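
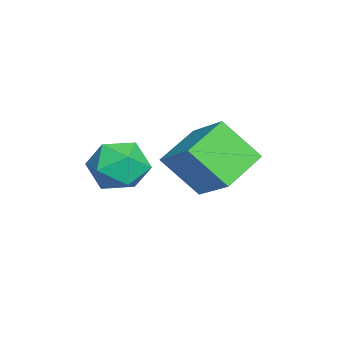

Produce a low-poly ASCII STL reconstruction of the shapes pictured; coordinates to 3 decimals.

solid 
facet normal -0.518 -0.166 0.839
outer loop
vertex 1.981 -0.178 3.019
vertex 1.517 -1.102 2.549
vertex 2.488 -1.188 3.132
endloop
endfacet
facet normal 0.100 0.160 0.982
outer loop
vertex 1.981 -0.178 3.019
vertex 2.488 -1.188 3.132
vertex 3.109 -0.262 2.918
endloop
endfacet
facet normal 0.113 0.776 0.621
outer loop
vertex 1.981 -0.178 3.019
vertex 3.109 -0.262 2.918
vertex 2.522 0.397 2.202
endloop
endfacet
facet normal -0.497 0.829 0.254
outer loop
vertex 1.981 -0.178 3.019
vertex 2.522 0.397 2.202
vertex 1.538 -0.123 1.974
endloop
endfacet
facet normal -0.887 0.248 0.389
outer loop
vertex 1.981 -0.178 3.019
vertex 1.538 -0.123 1.974
vertex 1.517 -1.102 2.549
endloop
endfacet
facet normal 0.629 -0.251 0.736
outer loop
vertex 3.109 -0.262 2.918
vertex 2.488 -1.188 3.132
vertex 3.342 -1.237 2.386
endloop
endfacet
facet normal -0.372 -0.779 0.505
outer loop
vertex 2.488 -1.188 3.132
vertex 1.517 -1.102 2.549
vertex 2.358 -1.757 2.158
endloop
endfacet
facet normal -0.969 -0.110 -0.223
outer loop
vertex 1.517 -1.102 2.549
vertex 1.538 -0.123 1.974
vertex 1.771 -1.098 1.442
endloop
endfacet
facet normal -0.337 0.832 -0.441
outer loop
vertex 1.538 -0.123 1.974
vertex 2.522 0.397 2.202
vertex 2.392 -0.172 1.228
endloop
endfacet
facet normal 0.650 0.744 0.152
outer loop
vertex 2.522 0.397 2.202
vertex 3.109 -0.262 2.918
vertex 3.363 -0.258 1.811
endloop
endfacet
facet normal 0.497 -0.829 -0.254
outer loop
vertex 2.899 -1.182 1.341
vertex 3.342 -1.237 2.386
vertex 2.358 -1.757 2.158
endloop
endfacet
facet normal -0.113 -0.776 -0.621
outer loop
vertex 2.899 -1.182 1.341
vertex 2.358 -1.757 2.158
vertex 1.771 -1.098 1.442
endloop
endfacet
facet normal -0.100 -0.160 -0.982
outer loop
vertex 2.899 -1.182 1.341
vertex 1.771 -1.098 1.442
vertex 2.392 -0.172 1.228
endloop
endfacet
facet normal 0.518 0.166 -0.839
outer loop
vertex 2.899 -1.182 1.341
vertex 2.392 -0.172 1.228
vertex 3.363 -0.258 1.811
endloop
endfacet
facet normal 0.887 -0.248 -0.389
outer loop
vertex 2.899 -1.182 1.341
vertex 3.363 -0.258 1.811
vertex 3.342 -1.237 2.386
endloop
endfacet
facet normal 0.337 -0.832 0.441
outer loop
vertex 2.358 -1.757 2.158
vertex 3.342 -1.237 2.386
vertex 2.488 -1.188 3.132
endloop
endfacet
facet normal -0.650 -0.744 -0.152
outer loop
vertex 1.771 -1.098 1.442
vertex 2.358 -1.757 2.158
vertex 1.517 -1.102 2.549
endloop
endfacet
facet normal -0.629 0.251 -0.736
outer loop
vertex 2.392 -0.172 1.228
vertex 1.771 -1.098 1.442
vertex 1.538 -0.123 1.974
endloop
endfacet
facet normal 0.372 0.779 -0.505
outer loop
vertex 3.363 -0.258 1.811
vertex 2.392 -0.172 1.228
vertex 2.522 0.397 2.202
endloop
endfacet
facet normal 0.969 0.110 0.223
outer loop
vertex 3.342 -1.237 2.386
vertex 3.363 -0.258 1.811
vertex 3.109 -0.262 2.918
endloop
endfacet
facet normal -0.763 0.522 0.381
outer loop
vertex -1.804 1.304 1.815
vertex -0.503 2.381 2.942
vertex -1.626 2.653 0.322
endloop
endfacet
facet normal -0.641 -0.530 -0.555
outer loop
vertex -0.177 1.659 -0.402
vertex -1.804 1.304 1.815
vertex -1.626 2.653 0.322
endloop
endfacet
facet normal -0.763 0.523 0.381
outer loop
vertex -1.626 2.653 0.322
vertex -0.503 2.381 2.942
vertex -0.325 3.729 1.449
endloop
endfacet
facet normal 0.088 0.667 -0.739
outer loop
vertex -0.325 3.729 1.449
vertex -0.177 1.659 -0.402
vertex -1.626 2.653 0.322
endloop
endfacet
facet normal -0.088 -0.667 0.740
outer loop
vertex -1.804 1.304 1.815
vertex 0.946 1.387 2.218
vertex -0.503 2.381 2.942
endloop
endfacet
facet normal -0.641 -0.530 -0.555
outer loop
vertex -0.355 0.311 1.091
vertex -1.804 1.304 1.815
vertex -0.177 1.659 -0.402
endloop
endfacet
facet normal -0.088 -0.668 0.739
outer loop
vertex -0.355 0.311 1.091
vertex 0.946 1.387 2.218
vertex -1.804 1.304 1.815
endloop
endfacet
facet normal 0.641 0.530 0.555
outer loop
vertex -0.503 2.381 2.942
vertex 0.946 1.387 2.218
vertex -0.325 3.729 1.449
endloop
endfacet
facet normal 0.088 0.667 -0.739
outer loop
vertex 1.124 2.736 0.725
vertex -0.177 1.659 -0.402
vertex -0.325 3.729 1.449
endloop
endfacet
facet normal 0.641 0.530 0.555
outer loop
vertex -0.325 3.729 1.449
vertex 0.946 1.387 2.218
vertex 1.124 2.736 0.725
endloop
endfacet
facet normal 0.763 -0.523 -0.381
outer loop
vertex 1.124 2.736 0.725
vertex -0.355 0.311 1.091
vertex -0.177 1.659 -0.402
endloop
endfacet
facet normal 0.763 -0.523 -0.381
outer loop
vertex 0.946 1.387 2.218
vertex -0.355 0.311 1.091
vertex 1.124 2.736 0.725
endloop
endfacet

endsolid


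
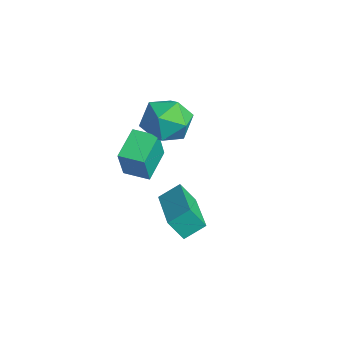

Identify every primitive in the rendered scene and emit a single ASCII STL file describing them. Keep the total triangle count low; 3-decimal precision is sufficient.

solid 
facet normal 0.449 0.735 0.507
outer loop
vertex -0.055 -1.365 -1.532
vertex -0.076 -1.941 -0.678
vertex 0.731 -1.995 -1.315
endloop
endfacet
facet normal 0.645 0.743 -0.180
outer loop
vertex -0.055 -1.365 -1.532
vertex 0.731 -1.995 -1.315
vertex 0.38 -1.924 -2.281
endloop
endfacet
facet normal 0.056 0.816 -0.576
outer loop
vertex -0.055 -1.365 -1.532
vertex 0.38 -1.924 -2.281
vertex -0.645 -1.825 -2.241
endloop
endfacet
facet normal -0.504 0.853 -0.134
outer loop
vertex -0.055 -1.365 -1.532
vertex -0.645 -1.825 -2.241
vertex -0.927 -1.836 -1.25
endloop
endfacet
facet normal -0.261 0.803 0.535
outer loop
vertex -0.055 -1.365 -1.532
vertex -0.927 -1.836 -1.25
vertex -0.076 -1.941 -0.678
endloop
endfacet
facet normal 0.937 0.110 -0.332
outer loop
vertex 0.38 -1.924 -2.281
vertex 0.731 -1.995 -1.315
vertex 0.627 -2.844 -1.89
endloop
endfacet
facet normal 0.621 0.098 0.778
outer loop
vertex 0.731 -1.995 -1.315
vertex -0.076 -1.941 -0.678
vertex 0.345 -2.855 -0.899
endloop
endfacet
facet normal -0.528 0.208 0.823
outer loop
vertex -0.076 -1.941 -0.678
vertex -0.927 -1.836 -1.25
vertex -0.68 -2.756 -0.859
endloop
endfacet
facet normal -0.922 0.288 -0.259
outer loop
vertex -0.927 -1.836 -1.25
vertex -0.645 -1.825 -2.241
vertex -1.031 -2.685 -1.825
endloop
endfacet
facet normal -0.016 0.228 -0.974
outer loop
vertex -0.645 -1.825 -2.241
vertex 0.38 -1.924 -2.281
vertex -0.224 -2.739 -2.462
endloop
endfacet
facet normal 0.504 -0.853 0.134
outer loop
vertex -0.245 -3.315 -1.608
vertex 0.627 -2.844 -1.89
vertex 0.345 -2.855 -0.899
endloop
endfacet
facet normal -0.056 -0.816 0.576
outer loop
vertex -0.245 -3.315 -1.608
vertex 0.345 -2.855 -0.899
vertex -0.68 -2.756 -0.859
endloop
endfacet
facet normal -0.645 -0.743 0.180
outer loop
vertex -0.245 -3.315 -1.608
vertex -0.68 -2.756 -0.859
vertex -1.031 -2.685 -1.825
endloop
endfacet
facet normal -0.449 -0.735 -0.507
outer loop
vertex -0.245 -3.315 -1.608
vertex -1.031 -2.685 -1.825
vertex -0.224 -2.739 -2.462
endloop
endfacet
facet normal 0.261 -0.803 -0.535
outer loop
vertex -0.245 -3.315 -1.608
vertex -0.224 -2.739 -2.462
vertex 0.627 -2.844 -1.89
endloop
endfacet
facet normal 0.922 -0.288 0.259
outer loop
vertex 0.345 -2.855 -0.899
vertex 0.627 -2.844 -1.89
vertex 0.731 -1.995 -1.315
endloop
endfacet
facet normal 0.016 -0.228 0.974
outer loop
vertex -0.68 -2.756 -0.859
vertex 0.345 -2.855 -0.899
vertex -0.076 -1.941 -0.678
endloop
endfacet
facet normal -0.937 -0.110 0.332
outer loop
vertex -1.031 -2.685 -1.825
vertex -0.68 -2.756 -0.859
vertex -0.927 -1.836 -1.25
endloop
endfacet
facet normal -0.621 -0.098 -0.778
outer loop
vertex -0.224 -2.739 -2.462
vertex -1.031 -2.685 -1.825
vertex -0.645 -1.825 -2.241
endloop
endfacet
facet normal 0.528 -0.208 -0.823
outer loop
vertex 0.627 -2.844 -1.89
vertex -0.224 -2.739 -2.462
vertex 0.38 -1.924 -2.281
endloop
endfacet
facet normal -0.636 0.685 0.355
outer loop
vertex -0.678 -3.378 -2.095
vertex 0.042 -2.699 -2.117
vertex -1.048 -3.029 -3.431
endloop
endfacet
facet normal -0.727 -0.686 0.022
outer loop
vertex -0.202 -3.941 -3.903
vertex -0.678 -3.378 -2.095
vertex -1.048 -3.029 -3.431
endloop
endfacet
facet normal -0.636 0.685 0.355
outer loop
vertex -1.048 -3.029 -3.431
vertex 0.042 -2.699 -2.117
vertex -0.328 -2.35 -3.453
endloop
endfacet
facet normal -0.259 0.244 -0.935
outer loop
vertex -0.328 -2.35 -3.453
vertex -0.202 -3.941 -3.903
vertex -1.048 -3.029 -3.431
endloop
endfacet
facet normal 0.259 -0.244 0.935
outer loop
vertex -0.678 -3.378 -2.095
vertex 0.888 -3.611 -2.589
vertex 0.042 -2.699 -2.117
endloop
endfacet
facet normal -0.727 -0.686 0.022
outer loop
vertex 0.168 -4.29 -2.567
vertex -0.678 -3.378 -2.095
vertex -0.202 -3.941 -3.903
endloop
endfacet
facet normal 0.259 -0.244 0.935
outer loop
vertex 0.168 -4.29 -2.567
vertex 0.888 -3.611 -2.589
vertex -0.678 -3.378 -2.095
endloop
endfacet
facet normal 0.727 0.686 -0.022
outer loop
vertex 0.042 -2.699 -2.117
vertex 0.888 -3.611 -2.589
vertex -0.328 -2.35 -3.453
endloop
endfacet
facet normal -0.259 0.244 -0.935
outer loop
vertex 0.518 -3.262 -3.925
vertex -0.202 -3.941 -3.903
vertex -0.328 -2.35 -3.453
endloop
endfacet
facet normal 0.727 0.686 -0.022
outer loop
vertex -0.328 -2.35 -3.453
vertex 0.888 -3.611 -2.589
vertex 0.518 -3.262 -3.925
endloop
endfacet
facet normal 0.636 -0.685 -0.355
outer loop
vertex 0.518 -3.262 -3.925
vertex 0.168 -4.29 -2.567
vertex -0.202 -3.941 -3.903
endloop
endfacet
facet normal 0.636 -0.685 -0.355
outer loop
vertex 0.888 -3.611 -2.589
vertex 0.168 -4.29 -2.567
vertex 0.518 -3.262 -3.925
endloop
endfacet
facet normal -0.937 0.255 -0.240
outer loop
vertex 2.156 -3.654 -3.405
vertex 2.239 -2.897 -2.924
vertex 2.467 -3.214 -4.151
endloop
endfacet
facet normal -0.092 -0.840 -0.534
outer loop
vertex 4.481 -3.763 -3.636
vertex 2.156 -3.654 -3.405
vertex 2.467 -3.214 -4.151
endloop
endfacet
facet normal -0.937 0.255 -0.240
outer loop
vertex 2.467 -3.214 -4.151
vertex 2.239 -2.897 -2.924
vertex 2.55 -2.458 -3.671
endloop
endfacet
facet normal 0.338 0.478 -0.811
outer loop
vertex 2.55 -2.458 -3.671
vertex 4.481 -3.763 -3.636
vertex 2.467 -3.214 -4.151
endloop
endfacet
facet normal -0.338 -0.478 0.811
outer loop
vertex 2.156 -3.654 -3.405
vertex 4.253 -3.446 -2.409
vertex 2.239 -2.897 -2.924
endloop
endfacet
facet normal -0.092 -0.841 -0.533
outer loop
vertex 4.17 -4.202 -2.889
vertex 2.156 -3.654 -3.405
vertex 4.481 -3.763 -3.636
endloop
endfacet
facet normal -0.338 -0.478 0.811
outer loop
vertex 4.17 -4.202 -2.889
vertex 4.253 -3.446 -2.409
vertex 2.156 -3.654 -3.405
endloop
endfacet
facet normal 0.093 0.841 0.533
outer loop
vertex 2.239 -2.897 -2.924
vertex 4.253 -3.446 -2.409
vertex 2.55 -2.458 -3.671
endloop
endfacet
facet normal 0.338 0.478 -0.811
outer loop
vertex 4.564 -3.006 -3.155
vertex 4.481 -3.763 -3.636
vertex 2.55 -2.458 -3.671
endloop
endfacet
facet normal 0.092 0.840 0.534
outer loop
vertex 2.55 -2.458 -3.671
vertex 4.253 -3.446 -2.409
vertex 4.564 -3.006 -3.155
endloop
endfacet
facet normal 0.937 -0.255 0.240
outer loop
vertex 4.564 -3.006 -3.155
vertex 4.17 -4.202 -2.889
vertex 4.481 -3.763 -3.636
endloop
endfacet
facet normal 0.937 -0.255 0.240
outer loop
vertex 4.253 -3.446 -2.409
vertex 4.17 -4.202 -2.889
vertex 4.564 -3.006 -3.155
endloop
endfacet

endsolid


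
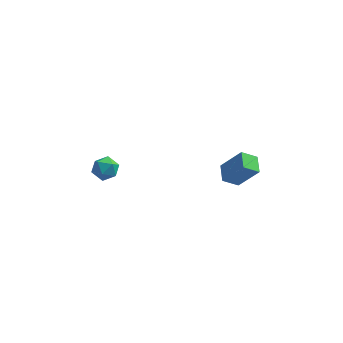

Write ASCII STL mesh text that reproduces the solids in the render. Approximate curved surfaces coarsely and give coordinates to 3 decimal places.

solid 
facet normal -0.766 -0.296 0.570
outer loop
vertex 2.936 -2.095 2.303
vertex 2.75 -1.227 2.504
vertex 2.028 -2.016 1.124
endloop
endfacet
facet normal 0.204 -0.954 -0.221
outer loop
vertex 2.71 -1.753 0.616
vertex 2.936 -2.095 2.303
vertex 2.028 -2.016 1.124
endloop
endfacet
facet normal -0.766 -0.296 0.570
outer loop
vertex 2.028 -2.016 1.124
vertex 2.75 -1.227 2.504
vertex 1.842 -1.148 1.325
endloop
endfacet
facet normal -0.609 0.053 -0.791
outer loop
vertex 1.842 -1.148 1.325
vertex 2.71 -1.753 0.616
vertex 2.028 -2.016 1.124
endloop
endfacet
facet normal 0.609 -0.053 0.791
outer loop
vertex 2.936 -2.095 2.303
vertex 3.432 -0.964 1.996
vertex 2.75 -1.227 2.504
endloop
endfacet
facet normal 0.204 -0.954 -0.221
outer loop
vertex 3.618 -1.832 1.795
vertex 2.936 -2.095 2.303
vertex 2.71 -1.753 0.616
endloop
endfacet
facet normal 0.609 -0.053 0.791
outer loop
vertex 3.618 -1.832 1.795
vertex 3.432 -0.964 1.996
vertex 2.936 -2.095 2.303
endloop
endfacet
facet normal -0.204 0.954 0.221
outer loop
vertex 2.75 -1.227 2.504
vertex 3.432 -0.964 1.996
vertex 1.842 -1.148 1.325
endloop
endfacet
facet normal -0.609 0.053 -0.791
outer loop
vertex 2.524 -0.885 0.817
vertex 2.71 -1.753 0.616
vertex 1.842 -1.148 1.325
endloop
endfacet
facet normal -0.204 0.954 0.221
outer loop
vertex 1.842 -1.148 1.325
vertex 3.432 -0.964 1.996
vertex 2.524 -0.885 0.817
endloop
endfacet
facet normal 0.766 0.296 -0.570
outer loop
vertex 2.524 -0.885 0.817
vertex 3.618 -1.832 1.795
vertex 2.71 -1.753 0.616
endloop
endfacet
facet normal 0.766 0.296 -0.570
outer loop
vertex 3.432 -0.964 1.996
vertex 3.618 -1.832 1.795
vertex 2.524 -0.885 0.817
endloop
endfacet
facet normal -0.511 0.453 0.730
outer loop
vertex -3.649 -1.632 1.371
vertex -3.444 -2.102 1.806
vertex -3.078 -1.544 1.716
endloop
endfacet
facet normal -0.290 0.926 0.243
outer loop
vertex -3.649 -1.632 1.371
vertex -3.078 -1.544 1.716
vertex -3.105 -1.381 1.064
endloop
endfacet
facet normal -0.558 0.733 -0.389
outer loop
vertex -3.649 -1.632 1.371
vertex -3.105 -1.381 1.064
vertex -3.487 -1.838 0.751
endloop
endfacet
facet normal -0.945 0.141 -0.294
outer loop
vertex -3.649 -1.632 1.371
vertex -3.487 -1.838 0.751
vertex -3.696 -2.284 1.21
endloop
endfacet
facet normal -0.917 -0.032 0.398
outer loop
vertex -3.649 -1.632 1.371
vertex -3.696 -2.284 1.21
vertex -3.444 -2.102 1.806
endloop
endfacet
facet normal 0.422 0.884 0.203
outer loop
vertex -3.105 -1.381 1.064
vertex -3.078 -1.544 1.716
vertex -2.564 -1.696 1.31
endloop
endfacet
facet normal 0.062 0.119 0.991
outer loop
vertex -3.078 -1.544 1.716
vertex -3.444 -2.102 1.806
vertex -2.773 -2.142 1.769
endloop
endfacet
facet normal -0.593 -0.665 0.454
outer loop
vertex -3.444 -2.102 1.806
vertex -3.696 -2.284 1.21
vertex -3.155 -2.599 1.456
endloop
endfacet
facet normal -0.639 -0.385 -0.665
outer loop
vertex -3.696 -2.284 1.21
vertex -3.487 -1.838 0.751
vertex -3.182 -2.436 0.804
endloop
endfacet
facet normal -0.011 0.571 -0.821
outer loop
vertex -3.487 -1.838 0.751
vertex -3.105 -1.381 1.064
vertex -2.816 -1.878 0.714
endloop
endfacet
facet normal 0.945 -0.141 0.294
outer loop
vertex -2.611 -2.348 1.149
vertex -2.564 -1.696 1.31
vertex -2.773 -2.142 1.769
endloop
endfacet
facet normal 0.558 -0.733 0.389
outer loop
vertex -2.611 -2.348 1.149
vertex -2.773 -2.142 1.769
vertex -3.155 -2.599 1.456
endloop
endfacet
facet normal 0.290 -0.926 -0.243
outer loop
vertex -2.611 -2.348 1.149
vertex -3.155 -2.599 1.456
vertex -3.182 -2.436 0.804
endloop
endfacet
facet normal 0.511 -0.453 -0.730
outer loop
vertex -2.611 -2.348 1.149
vertex -3.182 -2.436 0.804
vertex -2.816 -1.878 0.714
endloop
endfacet
facet normal 0.917 0.032 -0.398
outer loop
vertex -2.611 -2.348 1.149
vertex -2.816 -1.878 0.714
vertex -2.564 -1.696 1.31
endloop
endfacet
facet normal 0.639 0.385 0.665
outer loop
vertex -2.773 -2.142 1.769
vertex -2.564 -1.696 1.31
vertex -3.078 -1.544 1.716
endloop
endfacet
facet normal 0.011 -0.571 0.821
outer loop
vertex -3.155 -2.599 1.456
vertex -2.773 -2.142 1.769
vertex -3.444 -2.102 1.806
endloop
endfacet
facet normal -0.422 -0.884 -0.203
outer loop
vertex -3.182 -2.436 0.804
vertex -3.155 -2.599 1.456
vertex -3.696 -2.284 1.21
endloop
endfacet
facet normal -0.062 -0.119 -0.991
outer loop
vertex -2.816 -1.878 0.714
vertex -3.182 -2.436 0.804
vertex -3.487 -1.838 0.751
endloop
endfacet
facet normal 0.593 0.665 -0.454
outer loop
vertex -2.564 -1.696 1.31
vertex -2.816 -1.878 0.714
vertex -3.105 -1.381 1.064
endloop
endfacet

endsolid


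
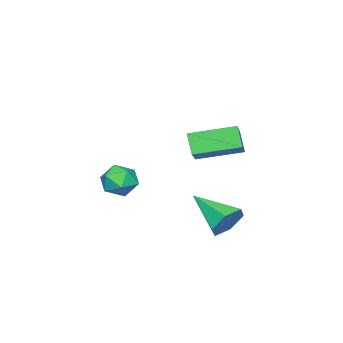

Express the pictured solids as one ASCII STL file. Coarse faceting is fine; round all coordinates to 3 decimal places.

solid 
facet normal 0.132 0.886 -0.444
outer loop
vertex -1.938 2.063 -4.082
vertex -2.248 2.492 -3.318
vertex -1.341 2.309 -3.414
endloop
endfacet
facet normal 0.660 -0.667 -0.344
outer loop
vertex -1.938 2.063 -4.082
vertex -1.341 2.309 -3.414
vertex -2.532 0.588 -2.362
endloop
endfacet
facet normal 0.132 0.886 -0.445
outer loop
vertex -1.341 2.309 -3.414
vertex -2.248 2.492 -3.318
vertex -1.65 2.739 -2.649
endloop
endfacet
facet normal 0.828 -0.274 0.489
outer loop
vertex -1.341 2.309 -3.414
vertex -1.65 2.739 -2.649
vertex -2.532 0.588 -2.362
endloop
endfacet
facet normal 0.132 0.886 -0.445
outer loop
vertex -1.65 2.739 -2.649
vertex -2.248 2.492 -3.318
vertex -2.557 2.922 -2.553
endloop
endfacet
facet normal 0.121 0.082 0.989
outer loop
vertex -1.65 2.739 -2.649
vertex -2.557 2.922 -2.553
vertex -2.532 0.588 -2.362
endloop
endfacet
facet normal 0.133 0.886 -0.444
outer loop
vertex -2.557 2.922 -2.553
vertex -2.248 2.492 -3.318
vertex -3.154 2.676 -3.222
endloop
endfacet
facet normal -0.754 0.046 0.656
outer loop
vertex -2.557 2.922 -2.553
vertex -3.154 2.676 -3.222
vertex -2.532 0.588 -2.362
endloop
endfacet
facet normal 0.133 0.886 -0.444
outer loop
vertex -3.154 2.676 -3.222
vertex -2.248 2.492 -3.318
vertex -2.845 2.246 -3.987
endloop
endfacet
facet normal -0.921 -0.347 -0.177
outer loop
vertex -3.154 2.676 -3.222
vertex -2.845 2.246 -3.987
vertex -2.532 0.588 -2.362
endloop
endfacet
facet normal 0.132 0.886 -0.444
outer loop
vertex -2.845 2.246 -3.987
vertex -2.248 2.492 -3.318
vertex -1.938 2.063 -4.082
endloop
endfacet
facet normal -0.213 -0.704 -0.677
outer loop
vertex -2.845 2.246 -3.987
vertex -1.938 2.063 -4.082
vertex -2.532 0.588 -2.362
endloop
endfacet
facet normal -0.562 0.803 0.196
outer loop
vertex -4.71 1.48 0.809
vertex -3.275 2.25 1.768
vertex -4.339 1.971 -0.139
endloop
endfacet
facet normal -0.759 -0.407 -0.508
outer loop
vertex -3.165 0.29 -0.548
vertex -4.71 1.48 0.809
vertex -4.339 1.971 -0.139
endloop
endfacet
facet normal -0.562 0.804 0.196
outer loop
vertex -4.339 1.971 -0.139
vertex -3.275 2.25 1.768
vertex -2.904 2.74 0.82
endloop
endfacet
facet normal 0.328 0.434 -0.839
outer loop
vertex -2.904 2.74 0.82
vertex -3.165 0.29 -0.548
vertex -4.339 1.971 -0.139
endloop
endfacet
facet normal -0.328 -0.433 0.839
outer loop
vertex -4.71 1.48 0.809
vertex -2.101 0.569 1.359
vertex -3.275 2.25 1.768
endloop
endfacet
facet normal -0.759 -0.407 -0.508
outer loop
vertex -3.536 -0.2 0.4
vertex -4.71 1.48 0.809
vertex -3.165 0.29 -0.548
endloop
endfacet
facet normal -0.328 -0.434 0.839
outer loop
vertex -3.536 -0.2 0.4
vertex -2.101 0.569 1.359
vertex -4.71 1.48 0.809
endloop
endfacet
facet normal 0.759 0.407 0.508
outer loop
vertex -3.275 2.25 1.768
vertex -2.101 0.569 1.359
vertex -2.904 2.74 0.82
endloop
endfacet
facet normal 0.328 0.434 -0.839
outer loop
vertex -1.73 1.06 0.411
vertex -3.165 0.29 -0.548
vertex -2.904 2.74 0.82
endloop
endfacet
facet normal 0.759 0.407 0.508
outer loop
vertex -2.904 2.74 0.82
vertex -2.101 0.569 1.359
vertex -1.73 1.06 0.411
endloop
endfacet
facet normal 0.562 -0.804 -0.196
outer loop
vertex -1.73 1.06 0.411
vertex -3.536 -0.2 0.4
vertex -3.165 0.29 -0.548
endloop
endfacet
facet normal 0.562 -0.804 -0.196
outer loop
vertex -2.101 0.569 1.359
vertex -3.536 -0.2 0.4
vertex -1.73 1.06 0.411
endloop
endfacet
facet normal -0.386 0.762 0.519
outer loop
vertex -2.849 -2.367 -2.531
vertex -3.373 -2.967 -2.04
vertex -2.517 -2.738 -1.739
endloop
endfacet
facet normal 0.280 0.909 0.309
outer loop
vertex -2.849 -2.367 -2.531
vertex -2.517 -2.738 -1.739
vertex -1.96 -2.656 -2.486
endloop
endfacet
facet normal 0.301 0.864 -0.404
outer loop
vertex -2.849 -2.367 -2.531
vertex -1.96 -2.656 -2.486
vertex -2.472 -2.834 -3.249
endloop
endfacet
facet normal -0.352 0.689 -0.633
outer loop
vertex -2.849 -2.367 -2.531
vertex -2.472 -2.834 -3.249
vertex -3.345 -3.026 -2.973
endloop
endfacet
facet normal -0.777 0.627 -0.063
outer loop
vertex -2.849 -2.367 -2.531
vertex -3.345 -3.026 -2.973
vertex -3.373 -2.967 -2.04
endloop
endfacet
facet normal 0.711 0.406 0.574
outer loop
vertex -1.96 -2.656 -2.486
vertex -2.517 -2.738 -1.739
vertex -1.935 -3.434 -1.967
endloop
endfacet
facet normal -0.367 0.170 0.915
outer loop
vertex -2.517 -2.738 -1.739
vertex -3.373 -2.967 -2.04
vertex -2.808 -3.626 -1.691
endloop
endfacet
facet normal -0.998 -0.050 -0.027
outer loop
vertex -3.373 -2.967 -2.04
vertex -3.345 -3.026 -2.973
vertex -3.32 -3.804 -2.454
endloop
endfacet
facet normal -0.311 0.051 -0.949
outer loop
vertex -3.345 -3.026 -2.973
vertex -2.472 -2.834 -3.249
vertex -2.763 -3.722 -3.201
endloop
endfacet
facet normal 0.745 0.333 -0.578
outer loop
vertex -2.472 -2.834 -3.249
vertex -1.96 -2.656 -2.486
vertex -1.907 -3.493 -2.9
endloop
endfacet
facet normal 0.352 -0.689 0.633
outer loop
vertex -2.431 -4.093 -2.409
vertex -1.935 -3.434 -1.967
vertex -2.808 -3.626 -1.691
endloop
endfacet
facet normal -0.301 -0.864 0.404
outer loop
vertex -2.431 -4.093 -2.409
vertex -2.808 -3.626 -1.691
vertex -3.32 -3.804 -2.454
endloop
endfacet
facet normal -0.280 -0.909 -0.309
outer loop
vertex -2.431 -4.093 -2.409
vertex -3.32 -3.804 -2.454
vertex -2.763 -3.722 -3.201
endloop
endfacet
facet normal 0.386 -0.762 -0.519
outer loop
vertex -2.431 -4.093 -2.409
vertex -2.763 -3.722 -3.201
vertex -1.907 -3.493 -2.9
endloop
endfacet
facet normal 0.777 -0.627 0.063
outer loop
vertex -2.431 -4.093 -2.409
vertex -1.907 -3.493 -2.9
vertex -1.935 -3.434 -1.967
endloop
endfacet
facet normal 0.311 -0.051 0.949
outer loop
vertex -2.808 -3.626 -1.691
vertex -1.935 -3.434 -1.967
vertex -2.517 -2.738 -1.739
endloop
endfacet
facet normal -0.745 -0.333 0.578
outer loop
vertex -3.32 -3.804 -2.454
vertex -2.808 -3.626 -1.691
vertex -3.373 -2.967 -2.04
endloop
endfacet
facet normal -0.711 -0.406 -0.574
outer loop
vertex -2.763 -3.722 -3.201
vertex -3.32 -3.804 -2.454
vertex -3.345 -3.026 -2.973
endloop
endfacet
facet normal 0.367 -0.170 -0.915
outer loop
vertex -1.907 -3.493 -2.9
vertex -2.763 -3.722 -3.201
vertex -2.472 -2.834 -3.249
endloop
endfacet
facet normal 0.998 0.050 0.027
outer loop
vertex -1.935 -3.434 -1.967
vertex -1.907 -3.493 -2.9
vertex -1.96 -2.656 -2.486
endloop
endfacet

endsolid


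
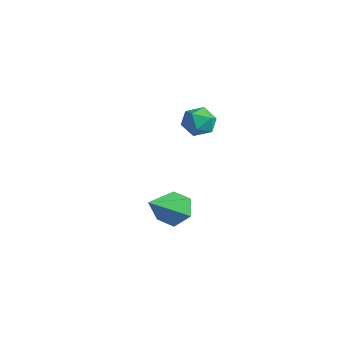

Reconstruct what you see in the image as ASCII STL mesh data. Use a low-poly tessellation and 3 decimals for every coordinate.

solid 
facet normal -0.354 0.746 -0.564
outer loop
vertex 3.077 -2.716 -2.733
vertex 2.534 -2.435 -2.02
vertex 3.404 -2.091 -2.111
endloop
endfacet
facet normal 0.937 -0.231 -0.261
outer loop
vertex 3.077 -2.716 -2.733
vertex 3.404 -2.091 -2.111
vertex 3.286 -4.025 -0.82
endloop
endfacet
facet normal -0.354 0.747 -0.563
outer loop
vertex 3.404 -2.091 -2.111
vertex 2.534 -2.435 -2.02
vertex 2.86 -1.811 -1.397
endloop
endfacet
facet normal 0.813 0.288 0.506
outer loop
vertex 3.404 -2.091 -2.111
vertex 2.86 -1.811 -1.397
vertex 3.286 -4.025 -0.82
endloop
endfacet
facet normal -0.353 0.747 -0.563
outer loop
vertex 2.86 -1.811 -1.397
vertex 2.534 -2.435 -2.02
vertex 1.99 -2.154 -1.306
endloop
endfacet
facet normal 0.002 0.252 0.968
outer loop
vertex 2.86 -1.811 -1.397
vertex 1.99 -2.154 -1.306
vertex 3.286 -4.025 -0.82
endloop
endfacet
facet normal -0.353 0.747 -0.563
outer loop
vertex 1.99 -2.154 -1.306
vertex 2.534 -2.435 -2.02
vertex 1.663 -2.778 -1.929
endloop
endfacet
facet normal -0.685 -0.302 0.663
outer loop
vertex 1.99 -2.154 -1.306
vertex 1.663 -2.778 -1.929
vertex 3.286 -4.025 -0.82
endloop
endfacet
facet normal -0.353 0.747 -0.564
outer loop
vertex 1.663 -2.778 -1.929
vertex 2.534 -2.435 -2.02
vertex 2.207 -3.059 -2.642
endloop
endfacet
facet normal -0.560 -0.822 -0.104
outer loop
vertex 1.663 -2.778 -1.929
vertex 2.207 -3.059 -2.642
vertex 3.286 -4.025 -0.82
endloop
endfacet
facet normal -0.353 0.747 -0.563
outer loop
vertex 2.207 -3.059 -2.642
vertex 2.534 -2.435 -2.02
vertex 3.077 -2.716 -2.733
endloop
endfacet
facet normal 0.251 -0.786 -0.565
outer loop
vertex 2.207 -3.059 -2.642
vertex 3.077 -2.716 -2.733
vertex 3.286 -4.025 -0.82
endloop
endfacet
facet normal -0.744 0.251 0.620
outer loop
vertex 2.907 -1.381 3.571
vertex 2.956 -2.118 3.928
vertex 3.404 -1.493 4.213
endloop
endfacet
facet normal -0.366 0.827 0.427
outer loop
vertex 2.907 -1.381 3.571
vertex 3.404 -1.493 4.213
vertex 3.657 -1.049 3.571
endloop
endfacet
facet normal -0.388 0.877 -0.284
outer loop
vertex 2.907 -1.381 3.571
vertex 3.657 -1.049 3.571
vertex 3.364 -1.399 2.89
endloop
endfacet
facet normal -0.779 0.333 -0.531
outer loop
vertex 2.907 -1.381 3.571
vertex 3.364 -1.399 2.89
vertex 2.931 -2.06 3.11
endloop
endfacet
facet normal -0.998 -0.053 0.027
outer loop
vertex 2.907 -1.381 3.571
vertex 2.931 -2.06 3.11
vertex 2.956 -2.118 3.928
endloop
endfacet
facet normal 0.311 0.720 0.620
outer loop
vertex 3.657 -1.049 3.571
vertex 3.404 -1.493 4.213
vertex 4.169 -1.58 3.93
endloop
endfacet
facet normal -0.298 -0.211 0.931
outer loop
vertex 3.404 -1.493 4.213
vertex 2.956 -2.118 3.928
vertex 3.736 -2.241 4.15
endloop
endfacet
facet normal -0.710 -0.704 -0.028
outer loop
vertex 2.956 -2.118 3.928
vertex 2.931 -2.06 3.11
vertex 3.443 -2.591 3.469
endloop
endfacet
facet normal -0.354 -0.078 -0.932
outer loop
vertex 2.931 -2.06 3.11
vertex 3.364 -1.399 2.89
vertex 3.696 -2.147 2.827
endloop
endfacet
facet normal 0.277 0.801 -0.531
outer loop
vertex 3.364 -1.399 2.89
vertex 3.657 -1.049 3.571
vertex 4.144 -1.522 3.112
endloop
endfacet
facet normal 0.779 -0.333 0.531
outer loop
vertex 4.193 -2.259 3.469
vertex 4.169 -1.58 3.93
vertex 3.736 -2.241 4.15
endloop
endfacet
facet normal 0.388 -0.877 0.284
outer loop
vertex 4.193 -2.259 3.469
vertex 3.736 -2.241 4.15
vertex 3.443 -2.591 3.469
endloop
endfacet
facet normal 0.366 -0.827 -0.427
outer loop
vertex 4.193 -2.259 3.469
vertex 3.443 -2.591 3.469
vertex 3.696 -2.147 2.827
endloop
endfacet
facet normal 0.744 -0.251 -0.620
outer loop
vertex 4.193 -2.259 3.469
vertex 3.696 -2.147 2.827
vertex 4.144 -1.522 3.112
endloop
endfacet
facet normal 0.998 0.053 -0.027
outer loop
vertex 4.193 -2.259 3.469
vertex 4.144 -1.522 3.112
vertex 4.169 -1.58 3.93
endloop
endfacet
facet normal 0.354 0.078 0.932
outer loop
vertex 3.736 -2.241 4.15
vertex 4.169 -1.58 3.93
vertex 3.404 -1.493 4.213
endloop
endfacet
facet normal -0.277 -0.801 0.531
outer loop
vertex 3.443 -2.591 3.469
vertex 3.736 -2.241 4.15
vertex 2.956 -2.118 3.928
endloop
endfacet
facet normal -0.311 -0.720 -0.620
outer loop
vertex 3.696 -2.147 2.827
vertex 3.443 -2.591 3.469
vertex 2.931 -2.06 3.11
endloop
endfacet
facet normal 0.298 0.211 -0.931
outer loop
vertex 4.144 -1.522 3.112
vertex 3.696 -2.147 2.827
vertex 3.364 -1.399 2.89
endloop
endfacet
facet normal 0.710 0.704 0.028
outer loop
vertex 4.169 -1.58 3.93
vertex 4.144 -1.522 3.112
vertex 3.657 -1.049 3.571
endloop
endfacet

endsolid


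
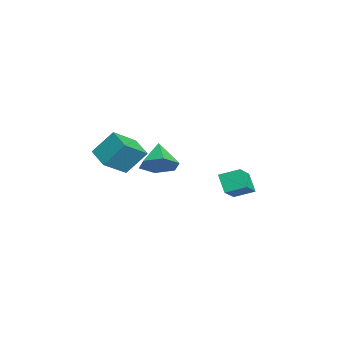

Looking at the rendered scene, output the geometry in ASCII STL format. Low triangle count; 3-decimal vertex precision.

solid 
facet normal 0.760 -0.019 -0.650
outer loop
vertex 2.617 -0.129 -0.67
vertex 1.969 -0.314 -1.423
vertex 2.201 0.638 -1.179
endloop
endfacet
facet normal 0.063 0.576 0.815
outer loop
vertex 2.617 -0.129 -0.67
vertex 2.201 0.638 -1.179
vertex 0.791 -0.286 -0.417
endloop
endfacet
facet normal 0.760 -0.019 -0.650
outer loop
vertex 2.201 0.638 -1.179
vertex 1.969 -0.314 -1.423
vertex 1.553 0.453 -1.932
endloop
endfacet
facet normal -0.465 0.865 0.188
outer loop
vertex 2.201 0.638 -1.179
vertex 1.553 0.453 -1.932
vertex 0.791 -0.286 -0.417
endloop
endfacet
facet normal 0.761 -0.018 -0.649
outer loop
vertex 1.553 0.453 -1.932
vertex 1.969 -0.314 -1.423
vertex 1.322 -0.5 -2.176
endloop
endfacet
facet normal -0.903 0.298 -0.309
outer loop
vertex 1.553 0.453 -1.932
vertex 1.322 -0.5 -2.176
vertex 0.791 -0.286 -0.417
endloop
endfacet
facet normal 0.761 -0.018 -0.649
outer loop
vertex 1.322 -0.5 -2.176
vertex 1.969 -0.314 -1.423
vertex 1.738 -1.267 -1.667
endloop
endfacet
facet normal -0.811 -0.557 -0.177
outer loop
vertex 1.322 -0.5 -2.176
vertex 1.738 -1.267 -1.667
vertex 0.791 -0.286 -0.417
endloop
endfacet
facet normal 0.761 -0.018 -0.649
outer loop
vertex 1.738 -1.267 -1.667
vertex 1.969 -0.314 -1.423
vertex 2.385 -1.081 -0.914
endloop
endfacet
facet normal -0.282 -0.847 0.451
outer loop
vertex 1.738 -1.267 -1.667
vertex 2.385 -1.081 -0.914
vertex 0.791 -0.286 -0.417
endloop
endfacet
facet normal 0.760 -0.019 -0.650
outer loop
vertex 2.385 -1.081 -0.914
vertex 1.969 -0.314 -1.423
vertex 2.617 -0.129 -0.67
endloop
endfacet
facet normal 0.155 -0.281 0.947
outer loop
vertex 2.385 -1.081 -0.914
vertex 2.617 -0.129 -0.67
vertex 0.791 -0.286 -0.417
endloop
endfacet
facet normal -0.601 -0.224 0.767
outer loop
vertex 0.828 2.589 -2.599
vertex 0.967 3.641 -2.183
vertex -0.61 3.157 -3.559
endloop
endfacet
facet normal -0.121 -0.923 -0.364
outer loop
vertex 0.093 3.419 -4.457
vertex 0.828 2.589 -2.599
vertex -0.61 3.157 -3.559
endloop
endfacet
facet normal -0.601 -0.224 0.767
outer loop
vertex -0.61 3.157 -3.559
vertex 0.967 3.641 -2.183
vertex -0.471 4.209 -3.143
endloop
endfacet
facet normal -0.790 0.313 -0.527
outer loop
vertex -0.471 4.209 -3.143
vertex 0.093 3.419 -4.457
vertex -0.61 3.157 -3.559
endloop
endfacet
facet normal 0.790 -0.313 0.527
outer loop
vertex 0.828 2.589 -2.599
vertex 1.67 3.903 -3.081
vertex 0.967 3.641 -2.183
endloop
endfacet
facet normal -0.121 -0.923 -0.364
outer loop
vertex 1.531 2.851 -3.497
vertex 0.828 2.589 -2.599
vertex 0.093 3.419 -4.457
endloop
endfacet
facet normal 0.790 -0.313 0.527
outer loop
vertex 1.531 2.851 -3.497
vertex 1.67 3.903 -3.081
vertex 0.828 2.589 -2.599
endloop
endfacet
facet normal 0.121 0.923 0.364
outer loop
vertex 0.967 3.641 -2.183
vertex 1.67 3.903 -3.081
vertex -0.471 4.209 -3.143
endloop
endfacet
facet normal -0.790 0.313 -0.527
outer loop
vertex 0.232 4.471 -4.041
vertex 0.093 3.419 -4.457
vertex -0.471 4.209 -3.143
endloop
endfacet
facet normal 0.121 0.923 0.364
outer loop
vertex -0.471 4.209 -3.143
vertex 1.67 3.903 -3.081
vertex 0.232 4.471 -4.041
endloop
endfacet
facet normal 0.601 0.224 -0.767
outer loop
vertex 0.232 4.471 -4.041
vertex 1.531 2.851 -3.497
vertex 0.093 3.419 -4.457
endloop
endfacet
facet normal 0.601 0.224 -0.767
outer loop
vertex 1.67 3.903 -3.081
vertex 1.531 2.851 -3.497
vertex 0.232 4.471 -4.041
endloop
endfacet
facet normal -0.507 0.659 -0.555
outer loop
vertex 2.748 -1.435 0.589
vertex 3.851 -0.924 0.188
vertex 2.772 -2.435 -0.621
endloop
endfacet
facet normal -0.861 -0.400 0.313
outer loop
vertex 3.589 -3.496 0.272
vertex 2.748 -1.435 0.589
vertex 2.772 -2.435 -0.621
endloop
endfacet
facet normal -0.508 0.659 -0.554
outer loop
vertex 2.772 -2.435 -0.621
vertex 3.851 -0.924 0.188
vertex 3.875 -1.923 -1.022
endloop
endfacet
facet normal 0.015 -0.637 -0.771
outer loop
vertex 3.875 -1.923 -1.022
vertex 3.589 -3.496 0.272
vertex 2.772 -2.435 -0.621
endloop
endfacet
facet normal -0.015 0.637 0.771
outer loop
vertex 2.748 -1.435 0.589
vertex 4.668 -1.985 1.081
vertex 3.851 -0.924 0.188
endloop
endfacet
facet normal -0.862 -0.400 0.313
outer loop
vertex 3.565 -2.497 1.482
vertex 2.748 -1.435 0.589
vertex 3.589 -3.496 0.272
endloop
endfacet
facet normal -0.015 0.637 0.771
outer loop
vertex 3.565 -2.497 1.482
vertex 4.668 -1.985 1.081
vertex 2.748 -1.435 0.589
endloop
endfacet
facet normal 0.861 0.400 -0.313
outer loop
vertex 3.851 -0.924 0.188
vertex 4.668 -1.985 1.081
vertex 3.875 -1.923 -1.022
endloop
endfacet
facet normal 0.015 -0.637 -0.771
outer loop
vertex 4.692 -2.985 -0.129
vertex 3.589 -3.496 0.272
vertex 3.875 -1.923 -1.022
endloop
endfacet
facet normal 0.862 0.400 -0.313
outer loop
vertex 3.875 -1.923 -1.022
vertex 4.668 -1.985 1.081
vertex 4.692 -2.985 -0.129
endloop
endfacet
facet normal 0.507 -0.660 0.555
outer loop
vertex 4.692 -2.985 -0.129
vertex 3.565 -2.497 1.482
vertex 3.589 -3.496 0.272
endloop
endfacet
facet normal 0.508 -0.659 0.555
outer loop
vertex 4.668 -1.985 1.081
vertex 3.565 -2.497 1.482
vertex 4.692 -2.985 -0.129
endloop
endfacet

endsolid


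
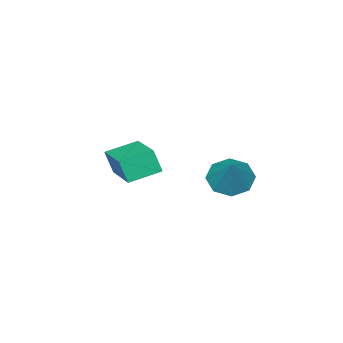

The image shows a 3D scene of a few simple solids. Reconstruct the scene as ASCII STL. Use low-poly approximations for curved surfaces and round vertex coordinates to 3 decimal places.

solid 
facet normal -0.497 -0.460 -0.736
outer loop
vertex -3.574 -0.06 -4.003
vertex -4.197 0.574 -3.978
vertex -3.434 0.459 -4.422
endloop
endfacet
facet normal 0.976 -0.208 0.069
outer loop
vertex -3.574 -0.06 -4.003
vertex -3.434 0.459 -4.422
vertex -3.363 1.346 -2.742
endloop
endfacet
facet normal -0.497 -0.460 -0.736
outer loop
vertex -3.434 0.459 -4.422
vertex -4.197 0.574 -3.978
vertex -3.742 1.045 -4.58
endloop
endfacet
facet normal 0.884 0.398 -0.247
outer loop
vertex -3.434 0.459 -4.422
vertex -3.742 1.045 -4.58
vertex -3.363 1.346 -2.742
endloop
endfacet
facet normal -0.498 -0.460 -0.736
outer loop
vertex -3.742 1.045 -4.58
vertex -4.197 0.574 -3.978
vertex -4.316 1.356 -4.386
endloop
endfacet
facet normal 0.403 0.886 -0.228
outer loop
vertex -3.742 1.045 -4.58
vertex -4.316 1.356 -4.386
vertex -3.363 1.346 -2.742
endloop
endfacet
facet normal -0.497 -0.460 -0.736
outer loop
vertex -4.316 1.356 -4.386
vertex -4.197 0.574 -3.978
vertex -4.821 1.208 -3.953
endloop
endfacet
facet normal -0.188 0.976 0.115
outer loop
vertex -4.316 1.356 -4.386
vertex -4.821 1.208 -3.953
vertex -3.363 1.346 -2.742
endloop
endfacet
facet normal -0.496 -0.459 -0.737
outer loop
vertex -4.821 1.208 -3.953
vertex -4.197 0.574 -3.978
vertex -4.961 0.689 -3.535
endloop
endfacet
facet normal -0.539 0.612 0.579
outer loop
vertex -4.821 1.208 -3.953
vertex -4.961 0.689 -3.535
vertex -3.363 1.346 -2.742
endloop
endfacet
facet normal -0.496 -0.459 -0.737
outer loop
vertex -4.961 0.689 -3.535
vertex -4.197 0.574 -3.978
vertex -4.653 0.103 -3.377
endloop
endfacet
facet normal -0.447 0.006 0.895
outer loop
vertex -4.961 0.689 -3.535
vertex -4.653 0.103 -3.377
vertex -3.363 1.346 -2.742
endloop
endfacet
facet normal -0.496 -0.459 -0.737
outer loop
vertex -4.653 0.103 -3.377
vertex -4.197 0.574 -3.978
vertex -4.079 -0.208 -3.57
endloop
endfacet
facet normal 0.033 -0.482 0.876
outer loop
vertex -4.653 0.103 -3.377
vertex -4.079 -0.208 -3.57
vertex -3.363 1.346 -2.742
endloop
endfacet
facet normal -0.497 -0.459 -0.736
outer loop
vertex -4.079 -0.208 -3.57
vertex -4.197 0.574 -3.978
vertex -3.574 -0.06 -4.003
endloop
endfacet
facet normal 0.624 -0.571 0.533
outer loop
vertex -4.079 -0.208 -3.57
vertex -3.574 -0.06 -4.003
vertex -3.363 1.346 -2.742
endloop
endfacet
facet normal -0.881 0.403 0.247
outer loop
vertex -1.111 -0.93 -1.541
vertex -0.281 0.637 -1.134
vertex -1.23 -0.629 -2.456
endloop
endfacet
facet normal -0.456 -0.861 -0.224
outer loop
vertex -0.119 -1.137 -2.766
vertex -1.111 -0.93 -1.541
vertex -1.23 -0.629 -2.456
endloop
endfacet
facet normal -0.881 0.403 0.247
outer loop
vertex -1.23 -0.629 -2.456
vertex -0.281 0.637 -1.134
vertex -0.399 0.938 -2.048
endloop
endfacet
facet normal -0.121 0.310 -0.943
outer loop
vertex -0.399 0.938 -2.048
vertex -0.119 -1.137 -2.766
vertex -1.23 -0.629 -2.456
endloop
endfacet
facet normal 0.122 -0.309 0.943
outer loop
vertex -1.111 -0.93 -1.541
vertex 0.83 0.129 -1.444
vertex -0.281 0.637 -1.134
endloop
endfacet
facet normal -0.457 -0.861 -0.224
outer loop
vertex -0.001 -1.438 -1.852
vertex -1.111 -0.93 -1.541
vertex -0.119 -1.137 -2.766
endloop
endfacet
facet normal 0.122 -0.310 0.943
outer loop
vertex -0.001 -1.438 -1.852
vertex 0.83 0.129 -1.444
vertex -1.111 -0.93 -1.541
endloop
endfacet
facet normal 0.456 0.861 0.225
outer loop
vertex -0.281 0.637 -1.134
vertex 0.83 0.129 -1.444
vertex -0.399 0.938 -2.048
endloop
endfacet
facet normal -0.122 0.310 -0.943
outer loop
vertex 0.711 0.43 -2.359
vertex -0.119 -1.137 -2.766
vertex -0.399 0.938 -2.048
endloop
endfacet
facet normal 0.457 0.861 0.224
outer loop
vertex -0.399 0.938 -2.048
vertex 0.83 0.129 -1.444
vertex 0.711 0.43 -2.359
endloop
endfacet
facet normal 0.881 -0.403 -0.246
outer loop
vertex 0.711 0.43 -2.359
vertex -0.001 -1.438 -1.852
vertex -0.119 -1.137 -2.766
endloop
endfacet
facet normal 0.881 -0.403 -0.247
outer loop
vertex 0.83 0.129 -1.444
vertex -0.001 -1.438 -1.852
vertex 0.711 0.43 -2.359
endloop
endfacet

endsolid


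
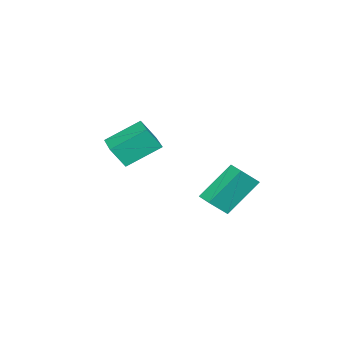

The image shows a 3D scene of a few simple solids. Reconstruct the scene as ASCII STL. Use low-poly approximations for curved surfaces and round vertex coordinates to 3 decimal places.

solid 
facet normal -0.713 -0.700 -0.042
outer loop
vertex 3.006 -3.312 2.521
vertex 1.964 -2.306 3.45
vertex 2.613 -2.856 1.588
endloop
endfacet
facet normal 0.605 -0.585 -0.541
outer loop
vertex 3.676 -1.814 1.65
vertex 3.006 -3.312 2.521
vertex 2.613 -2.856 1.588
endloop
endfacet
facet normal -0.713 -0.700 -0.042
outer loop
vertex 2.613 -2.856 1.588
vertex 1.964 -2.306 3.45
vertex 1.572 -1.851 2.517
endloop
endfacet
facet normal -0.354 0.411 -0.840
outer loop
vertex 1.572 -1.851 2.517
vertex 3.676 -1.814 1.65
vertex 2.613 -2.856 1.588
endloop
endfacet
facet normal 0.353 -0.410 0.841
outer loop
vertex 3.006 -3.312 2.521
vertex 3.027 -1.264 3.512
vertex 1.964 -2.306 3.45
endloop
endfacet
facet normal 0.606 -0.585 -0.540
outer loop
vertex 4.068 -2.269 2.583
vertex 3.006 -3.312 2.521
vertex 3.676 -1.814 1.65
endloop
endfacet
facet normal 0.354 -0.410 0.840
outer loop
vertex 4.068 -2.269 2.583
vertex 3.027 -1.264 3.512
vertex 3.006 -3.312 2.521
endloop
endfacet
facet normal -0.605 0.585 0.540
outer loop
vertex 1.964 -2.306 3.45
vertex 3.027 -1.264 3.512
vertex 1.572 -1.851 2.517
endloop
endfacet
facet normal -0.354 0.410 -0.841
outer loop
vertex 2.634 -0.808 2.579
vertex 3.676 -1.814 1.65
vertex 1.572 -1.851 2.517
endloop
endfacet
facet normal -0.605 0.584 0.541
outer loop
vertex 1.572 -1.851 2.517
vertex 3.027 -1.264 3.512
vertex 2.634 -0.808 2.579
endloop
endfacet
facet normal 0.713 0.700 0.042
outer loop
vertex 2.634 -0.808 2.579
vertex 4.068 -2.269 2.583
vertex 3.676 -1.814 1.65
endloop
endfacet
facet normal 0.713 0.700 0.042
outer loop
vertex 3.027 -1.264 3.512
vertex 4.068 -2.269 2.583
vertex 2.634 -0.808 2.579
endloop
endfacet
facet normal -0.635 0.366 -0.681
outer loop
vertex 1.441 2.369 1.355
vertex 1.873 3.1 1.345
vertex 2.581 1.675 -0.08
endloop
endfacet
facet normal -0.509 -0.861 0.012
outer loop
vertex 3.267 1.28 0.655
vertex 1.441 2.369 1.355
vertex 2.581 1.675 -0.08
endloop
endfacet
facet normal -0.634 0.366 -0.681
outer loop
vertex 2.581 1.675 -0.08
vertex 1.873 3.1 1.345
vertex 3.014 2.407 -0.09
endloop
endfacet
facet normal 0.581 -0.354 -0.733
outer loop
vertex 3.014 2.407 -0.09
vertex 3.267 1.28 0.655
vertex 2.581 1.675 -0.08
endloop
endfacet
facet normal -0.581 0.354 0.733
outer loop
vertex 1.441 2.369 1.355
vertex 2.559 2.705 2.08
vertex 1.873 3.1 1.345
endloop
endfacet
facet normal -0.509 -0.861 0.011
outer loop
vertex 2.126 1.973 2.09
vertex 1.441 2.369 1.355
vertex 3.267 1.28 0.655
endloop
endfacet
facet normal -0.581 0.354 0.733
outer loop
vertex 2.126 1.973 2.09
vertex 2.559 2.705 2.08
vertex 1.441 2.369 1.355
endloop
endfacet
facet normal 0.508 0.861 -0.012
outer loop
vertex 1.873 3.1 1.345
vertex 2.559 2.705 2.08
vertex 3.014 2.407 -0.09
endloop
endfacet
facet normal 0.582 -0.354 -0.733
outer loop
vertex 3.699 2.011 0.645
vertex 3.267 1.28 0.655
vertex 3.014 2.407 -0.09
endloop
endfacet
facet normal 0.510 0.860 -0.011
outer loop
vertex 3.014 2.407 -0.09
vertex 2.559 2.705 2.08
vertex 3.699 2.011 0.645
endloop
endfacet
facet normal 0.634 -0.366 0.681
outer loop
vertex 3.699 2.011 0.645
vertex 2.126 1.973 2.09
vertex 3.267 1.28 0.655
endloop
endfacet
facet normal 0.634 -0.366 0.681
outer loop
vertex 2.559 2.705 2.08
vertex 2.126 1.973 2.09
vertex 3.699 2.011 0.645
endloop
endfacet

endsolid


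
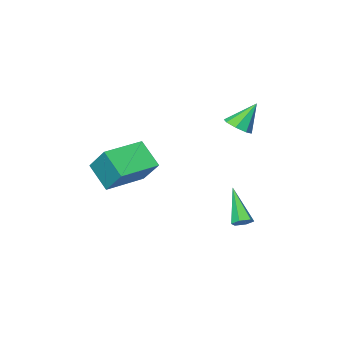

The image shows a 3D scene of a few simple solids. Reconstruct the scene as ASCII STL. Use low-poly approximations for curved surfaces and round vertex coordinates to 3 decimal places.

solid 
facet normal -0.997 -0.049 0.064
outer loop
vertex 1.59 -0.657 0.29
vertex 1.458 0.52 -0.859
vertex 1.568 -1.943 -1.026
endloop
endfacet
facet normal 0.079 -0.714 0.696
outer loop
vertex 3.682 -1.84 -1.161
vertex 1.59 -0.657 0.29
vertex 1.568 -1.943 -1.026
endloop
endfacet
facet normal -0.997 -0.049 0.064
outer loop
vertex 1.568 -1.943 -1.026
vertex 1.458 0.52 -0.859
vertex 1.437 -0.766 -2.174
endloop
endfacet
facet normal -0.012 -0.699 -0.715
outer loop
vertex 1.437 -0.766 -2.174
vertex 3.682 -1.84 -1.161
vertex 1.568 -1.943 -1.026
endloop
endfacet
facet normal 0.012 0.699 0.715
outer loop
vertex 1.59 -0.657 0.29
vertex 3.572 0.623 -0.994
vertex 1.458 0.52 -0.859
endloop
endfacet
facet normal 0.080 -0.713 0.696
outer loop
vertex 3.703 -0.554 0.154
vertex 1.59 -0.657 0.29
vertex 3.682 -1.84 -1.161
endloop
endfacet
facet normal 0.012 0.699 0.715
outer loop
vertex 3.703 -0.554 0.154
vertex 3.572 0.623 -0.994
vertex 1.59 -0.657 0.29
endloop
endfacet
facet normal -0.079 0.713 -0.696
outer loop
vertex 1.458 0.52 -0.859
vertex 3.572 0.623 -0.994
vertex 1.437 -0.766 -2.174
endloop
endfacet
facet normal -0.012 -0.699 -0.715
outer loop
vertex 3.55 -0.663 -2.31
vertex 3.682 -1.84 -1.161
vertex 1.437 -0.766 -2.174
endloop
endfacet
facet normal -0.080 0.714 -0.696
outer loop
vertex 1.437 -0.766 -2.174
vertex 3.572 0.623 -0.994
vertex 3.55 -0.663 -2.31
endloop
endfacet
facet normal 0.997 0.049 -0.064
outer loop
vertex 3.55 -0.663 -2.31
vertex 3.703 -0.554 0.154
vertex 3.682 -1.84 -1.161
endloop
endfacet
facet normal 0.997 0.048 -0.064
outer loop
vertex 3.572 0.623 -0.994
vertex 3.703 -0.554 0.154
vertex 3.55 -0.663 -2.31
endloop
endfacet
facet normal 0.530 -0.169 -0.831
outer loop
vertex -1.475 2.341 1.436
vertex -1.982 1.833 1.216
vertex -1.895 2.572 1.121
endloop
endfacet
facet normal 0.185 0.894 0.409
outer loop
vertex -1.475 2.341 1.436
vertex -1.895 2.572 1.121
vertex -2.838 2.107 2.564
endloop
endfacet
facet normal 0.529 -0.169 -0.832
outer loop
vertex -1.895 2.572 1.121
vertex -1.982 1.833 1.216
vertex -2.367 2.371 0.862
endloop
endfacet
facet normal -0.405 0.914 0.030
outer loop
vertex -1.895 2.572 1.121
vertex -2.367 2.371 0.862
vertex -2.838 2.107 2.564
endloop
endfacet
facet normal 0.529 -0.169 -0.832
outer loop
vertex -2.367 2.371 0.862
vertex -1.982 1.833 1.216
vertex -2.612 1.855 0.811
endloop
endfacet
facet normal -0.882 0.436 -0.176
outer loop
vertex -2.367 2.371 0.862
vertex -2.612 1.855 0.811
vertex -2.838 2.107 2.564
endloop
endfacet
facet normal 0.529 -0.169 -0.832
outer loop
vertex -2.612 1.855 0.811
vertex -1.982 1.833 1.216
vertex -2.488 1.326 0.997
endloop
endfacet
facet normal -0.963 -0.256 -0.087
outer loop
vertex -2.612 1.855 0.811
vertex -2.488 1.326 0.997
vertex -2.838 2.107 2.564
endloop
endfacet
facet normal 0.529 -0.168 -0.832
outer loop
vertex -2.488 1.326 0.997
vertex -1.982 1.833 1.216
vertex -2.068 1.094 1.311
endloop
endfacet
facet normal -0.602 -0.760 0.244
outer loop
vertex -2.488 1.326 0.997
vertex -2.068 1.094 1.311
vertex -2.838 2.107 2.564
endloop
endfacet
facet normal 0.529 -0.168 -0.832
outer loop
vertex -2.068 1.094 1.311
vertex -1.982 1.833 1.216
vertex -1.596 1.296 1.57
endloop
endfacet
facet normal -0.009 -0.780 0.625
outer loop
vertex -2.068 1.094 1.311
vertex -1.596 1.296 1.57
vertex -2.838 2.107 2.564
endloop
endfacet
facet normal 0.529 -0.168 -0.832
outer loop
vertex -1.596 1.296 1.57
vertex -1.982 1.833 1.216
vertex -1.351 1.812 1.622
endloop
endfacet
facet normal 0.466 -0.305 0.831
outer loop
vertex -1.596 1.296 1.57
vertex -1.351 1.812 1.622
vertex -2.838 2.107 2.564
endloop
endfacet
facet normal 0.529 -0.168 -0.832
outer loop
vertex -1.351 1.812 1.622
vertex -1.982 1.833 1.216
vertex -1.475 2.341 1.436
endloop
endfacet
facet normal 0.547 0.389 0.741
outer loop
vertex -1.351 1.812 1.622
vertex -1.475 2.341 1.436
vertex -2.838 2.107 2.564
endloop
endfacet
facet normal 0.205 0.636 -0.744
outer loop
vertex -1.582 2.558 -4.453
vertex -1.965 2.316 -4.765
vertex -2.101 2.739 -4.441
endloop
endfacet
facet normal 0.209 0.547 0.811
outer loop
vertex -1.582 2.558 -4.453
vertex -2.101 2.739 -4.441
vertex -2.415 0.924 -3.135
endloop
endfacet
facet normal 0.206 0.636 -0.744
outer loop
vertex -2.101 2.739 -4.441
vertex -1.965 2.316 -4.765
vertex -2.484 2.498 -4.753
endloop
endfacet
facet normal -0.715 0.486 0.503
outer loop
vertex -2.101 2.739 -4.441
vertex -2.484 2.498 -4.753
vertex -2.415 0.924 -3.135
endloop
endfacet
facet normal 0.206 0.636 -0.744
outer loop
vertex -2.484 2.498 -4.753
vertex -1.965 2.316 -4.765
vertex -2.349 2.075 -5.077
endloop
endfacet
facet normal -0.969 -0.195 -0.149
outer loop
vertex -2.484 2.498 -4.753
vertex -2.349 2.075 -5.077
vertex -2.415 0.924 -3.135
endloop
endfacet
facet normal 0.206 0.636 -0.744
outer loop
vertex -2.349 2.075 -5.077
vertex -1.965 2.316 -4.765
vertex -1.83 1.893 -5.089
endloop
endfacet
facet normal -0.298 -0.817 -0.494
outer loop
vertex -2.349 2.075 -5.077
vertex -1.83 1.893 -5.089
vertex -2.415 0.924 -3.135
endloop
endfacet
facet normal 0.206 0.636 -0.744
outer loop
vertex -1.83 1.893 -5.089
vertex -1.965 2.316 -4.765
vertex -1.446 2.134 -4.777
endloop
endfacet
facet normal 0.627 -0.756 -0.187
outer loop
vertex -1.83 1.893 -5.089
vertex -1.446 2.134 -4.777
vertex -2.415 0.924 -3.135
endloop
endfacet
facet normal 0.205 0.635 -0.745
outer loop
vertex -1.446 2.134 -4.777
vertex -1.965 2.316 -4.765
vertex -1.582 2.558 -4.453
endloop
endfacet
facet normal 0.882 -0.073 0.466
outer loop
vertex -1.446 2.134 -4.777
vertex -1.582 2.558 -4.453
vertex -2.415 0.924 -3.135
endloop
endfacet

endsolid


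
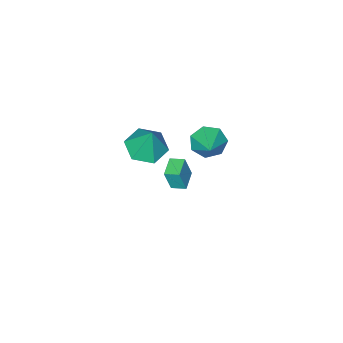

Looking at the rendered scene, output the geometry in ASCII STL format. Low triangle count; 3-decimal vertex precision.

solid 
facet normal -0.825 -0.548 0.140
outer loop
vertex 0.722 -3.31 -3.218
vertex 0.312 -2.647 -3.037
vertex 0.401 -3.156 -4.51
endloop
endfacet
facet normal 0.513 -0.828 -0.226
outer loop
vertex 1.308 -2.553 -4.663
vertex 0.722 -3.31 -3.218
vertex 0.401 -3.156 -4.51
endloop
endfacet
facet normal -0.824 -0.549 0.140
outer loop
vertex 0.401 -3.156 -4.51
vertex 0.312 -2.647 -3.037
vertex -0.009 -2.494 -4.329
endloop
endfacet
facet normal -0.239 0.115 -0.964
outer loop
vertex -0.009 -2.494 -4.329
vertex 1.308 -2.553 -4.663
vertex 0.401 -3.156 -4.51
endloop
endfacet
facet normal 0.239 -0.115 0.964
outer loop
vertex 0.722 -3.31 -3.218
vertex 1.219 -2.044 -3.19
vertex 0.312 -2.647 -3.037
endloop
endfacet
facet normal 0.513 -0.828 -0.226
outer loop
vertex 1.629 -2.706 -3.371
vertex 0.722 -3.31 -3.218
vertex 1.308 -2.553 -4.663
endloop
endfacet
facet normal 0.239 -0.115 0.964
outer loop
vertex 1.629 -2.706 -3.371
vertex 1.219 -2.044 -3.19
vertex 0.722 -3.31 -3.218
endloop
endfacet
facet normal -0.513 0.828 0.225
outer loop
vertex 0.312 -2.647 -3.037
vertex 1.219 -2.044 -3.19
vertex -0.009 -2.494 -4.329
endloop
endfacet
facet normal -0.239 0.115 -0.964
outer loop
vertex 0.898 -1.89 -4.482
vertex 1.308 -2.553 -4.663
vertex -0.009 -2.494 -4.329
endloop
endfacet
facet normal -0.513 0.828 0.226
outer loop
vertex -0.009 -2.494 -4.329
vertex 1.219 -2.044 -3.19
vertex 0.898 -1.89 -4.482
endloop
endfacet
facet normal 0.825 0.548 -0.140
outer loop
vertex 0.898 -1.89 -4.482
vertex 1.629 -2.706 -3.371
vertex 1.308 -2.553 -4.663
endloop
endfacet
facet normal 0.824 0.549 -0.139
outer loop
vertex 1.219 -2.044 -3.19
vertex 1.629 -2.706 -3.371
vertex 0.898 -1.89 -4.482
endloop
endfacet
facet normal -0.094 -0.344 -0.934
outer loop
vertex 4.852 -1.304 1.454
vertex 3.807 -1.463 1.618
vertex 4.152 -0.524 1.237
endloop
endfacet
facet normal 0.708 0.684 0.175
outer loop
vertex 4.852 -1.304 1.454
vertex 4.152 -0.524 1.237
vertex 3.973 -0.857 3.262
endloop
endfacet
facet normal -0.095 -0.344 -0.934
outer loop
vertex 4.152 -0.524 1.237
vertex 3.807 -1.463 1.618
vertex 3.107 -0.683 1.402
endloop
endfacet
facet normal -0.125 0.981 0.150
outer loop
vertex 4.152 -0.524 1.237
vertex 3.107 -0.683 1.402
vertex 3.973 -0.857 3.262
endloop
endfacet
facet normal -0.094 -0.343 -0.934
outer loop
vertex 3.107 -0.683 1.402
vertex 3.807 -1.463 1.618
vertex 2.762 -1.622 1.782
endloop
endfacet
facet normal -0.790 0.456 0.410
outer loop
vertex 3.107 -0.683 1.402
vertex 2.762 -1.622 1.782
vertex 3.973 -0.857 3.262
endloop
endfacet
facet normal -0.094 -0.344 -0.934
outer loop
vertex 2.762 -1.622 1.782
vertex 3.807 -1.463 1.618
vertex 3.462 -2.401 1.998
endloop
endfacet
facet normal -0.620 -0.364 0.695
outer loop
vertex 2.762 -1.622 1.782
vertex 3.462 -2.401 1.998
vertex 3.973 -0.857 3.262
endloop
endfacet
facet normal -0.094 -0.344 -0.934
outer loop
vertex 3.462 -2.401 1.998
vertex 3.807 -1.463 1.618
vertex 4.507 -2.242 1.834
endloop
endfacet
facet normal 0.213 -0.660 0.720
outer loop
vertex 3.462 -2.401 1.998
vertex 4.507 -2.242 1.834
vertex 3.973 -0.857 3.262
endloop
endfacet
facet normal -0.094 -0.344 -0.934
outer loop
vertex 4.507 -2.242 1.834
vertex 3.807 -1.463 1.618
vertex 4.852 -1.304 1.454
endloop
endfacet
facet normal 0.877 -0.136 0.460
outer loop
vertex 4.507 -2.242 1.834
vertex 4.852 -1.304 1.454
vertex 3.973 -0.857 3.262
endloop
endfacet
facet normal -0.554 -0.668 -0.496
outer loop
vertex 2.115 -0.3 2.114
vertex 1.59 0.372 1.796
vertex 2.344 0.019 1.429
endloop
endfacet
facet normal 0.949 -0.240 0.205
outer loop
vertex 2.115 -0.3 2.114
vertex 2.344 0.019 1.429
vertex 2.45 1.408 2.564
endloop
endfacet
facet normal -0.554 -0.669 -0.496
outer loop
vertex 2.344 0.019 1.429
vertex 1.59 0.372 1.796
vertex 2.005 0.603 1.02
endloop
endfacet
facet normal 0.889 0.247 -0.385
outer loop
vertex 2.344 0.019 1.429
vertex 2.005 0.603 1.02
vertex 2.45 1.408 2.564
endloop
endfacet
facet normal -0.554 -0.669 -0.496
outer loop
vertex 2.005 0.603 1.02
vertex 1.59 0.372 1.796
vertex 1.353 1.013 1.196
endloop
endfacet
facet normal 0.355 0.783 -0.511
outer loop
vertex 2.005 0.603 1.02
vertex 1.353 1.013 1.196
vertex 2.45 1.408 2.564
endloop
endfacet
facet normal -0.555 -0.668 -0.495
outer loop
vertex 1.353 1.013 1.196
vertex 1.59 0.372 1.796
vertex 0.88 0.941 1.824
endloop
endfacet
facet normal -0.250 0.965 -0.078
outer loop
vertex 1.353 1.013 1.196
vertex 0.88 0.941 1.824
vertex 2.45 1.408 2.564
endloop
endfacet
facet normal -0.555 -0.668 -0.495
outer loop
vertex 0.88 0.941 1.824
vertex 1.59 0.372 1.796
vertex 0.942 0.44 2.431
endloop
endfacet
facet normal -0.473 0.655 0.589
outer loop
vertex 0.88 0.941 1.824
vertex 0.942 0.44 2.431
vertex 2.45 1.408 2.564
endloop
endfacet
facet normal -0.555 -0.668 -0.495
outer loop
vertex 0.942 0.44 2.431
vertex 1.59 0.372 1.796
vertex 1.491 -0.112 2.56
endloop
endfacet
facet normal -0.143 0.088 0.986
outer loop
vertex 0.942 0.44 2.431
vertex 1.491 -0.112 2.56
vertex 2.45 1.408 2.564
endloop
endfacet
facet normal -0.555 -0.668 -0.495
outer loop
vertex 1.491 -0.112 2.56
vertex 1.59 0.372 1.796
vertex 2.115 -0.3 2.114
endloop
endfacet
facet normal 0.489 -0.311 0.815
outer loop
vertex 1.491 -0.112 2.56
vertex 2.115 -0.3 2.114
vertex 2.45 1.408 2.564
endloop
endfacet

endsolid


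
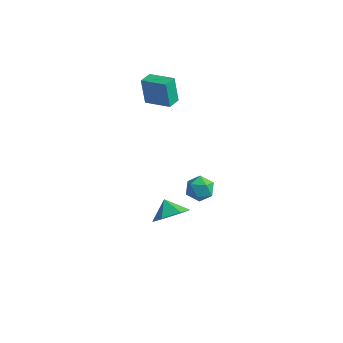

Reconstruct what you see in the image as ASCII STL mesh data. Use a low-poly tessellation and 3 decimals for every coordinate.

solid 
facet normal -0.970 0.044 -0.238
outer loop
vertex -4.088 3.077 1.712
vertex -4.024 3.898 1.603
vertex -3.73 2.85 0.211
endloop
endfacet
facet normal -0.077 -0.988 0.131
outer loop
vertex -2.236 2.782 0.577
vertex -4.088 3.077 1.712
vertex -3.73 2.85 0.211
endloop
endfacet
facet normal -0.970 0.043 -0.237
outer loop
vertex -3.73 2.85 0.211
vertex -4.024 3.898 1.603
vertex -3.667 3.67 0.102
endloop
endfacet
facet normal 0.229 -0.146 -0.962
outer loop
vertex -3.667 3.67 0.102
vertex -2.236 2.782 0.577
vertex -3.73 2.85 0.211
endloop
endfacet
facet normal -0.229 0.146 0.962
outer loop
vertex -4.088 3.077 1.712
vertex -2.53 3.83 1.969
vertex -4.024 3.898 1.603
endloop
endfacet
facet normal -0.077 -0.988 0.132
outer loop
vertex -2.593 3.01 2.078
vertex -4.088 3.077 1.712
vertex -2.236 2.782 0.577
endloop
endfacet
facet normal -0.229 0.146 0.962
outer loop
vertex -2.593 3.01 2.078
vertex -2.53 3.83 1.969
vertex -4.088 3.077 1.712
endloop
endfacet
facet normal 0.077 0.988 -0.132
outer loop
vertex -4.024 3.898 1.603
vertex -2.53 3.83 1.969
vertex -3.667 3.67 0.102
endloop
endfacet
facet normal 0.229 -0.146 -0.962
outer loop
vertex -2.172 3.603 0.468
vertex -2.236 2.782 0.577
vertex -3.667 3.67 0.102
endloop
endfacet
facet normal 0.076 0.988 -0.131
outer loop
vertex -3.667 3.67 0.102
vertex -2.53 3.83 1.969
vertex -2.172 3.603 0.468
endloop
endfacet
facet normal 0.970 -0.044 0.237
outer loop
vertex -2.172 3.603 0.468
vertex -2.593 3.01 2.078
vertex -2.236 2.782 0.577
endloop
endfacet
facet normal 0.970 -0.043 0.238
outer loop
vertex -2.53 3.83 1.969
vertex -2.593 3.01 2.078
vertex -2.172 3.603 0.468
endloop
endfacet
facet normal 0.638 -0.464 -0.615
outer loop
vertex 0.757 -1.671 -2.943
vertex 0.128 -1.51 -3.717
vertex 0.84 -0.829 -3.493
endloop
endfacet
facet normal 0.172 0.527 0.832
outer loop
vertex 0.757 -1.671 -2.943
vertex 0.84 -0.829 -3.493
vertex -0.528 -1.03 -3.083
endloop
endfacet
facet normal 0.638 -0.464 -0.615
outer loop
vertex 0.84 -0.829 -3.493
vertex 0.128 -1.51 -3.717
vertex 0.212 -0.667 -4.267
endloop
endfacet
facet normal -0.065 0.965 0.255
outer loop
vertex 0.84 -0.829 -3.493
vertex 0.212 -0.667 -4.267
vertex -0.528 -1.03 -3.083
endloop
endfacet
facet normal 0.637 -0.465 -0.615
outer loop
vertex 0.212 -0.667 -4.267
vertex 0.128 -1.51 -3.717
vertex -0.5 -1.348 -4.49
endloop
endfacet
facet normal -0.650 0.738 -0.180
outer loop
vertex 0.212 -0.667 -4.267
vertex -0.5 -1.348 -4.49
vertex -0.528 -1.03 -3.083
endloop
endfacet
facet normal 0.637 -0.465 -0.615
outer loop
vertex -0.5 -1.348 -4.49
vertex 0.128 -1.51 -3.717
vertex -0.584 -2.19 -3.94
endloop
endfacet
facet normal -0.996 0.075 -0.037
outer loop
vertex -0.5 -1.348 -4.49
vertex -0.584 -2.19 -3.94
vertex -0.528 -1.03 -3.083
endloop
endfacet
facet normal 0.637 -0.466 -0.614
outer loop
vertex -0.584 -2.19 -3.94
vertex 0.128 -1.51 -3.717
vertex 0.044 -2.352 -3.166
endloop
endfacet
facet normal -0.759 -0.362 0.540
outer loop
vertex -0.584 -2.19 -3.94
vertex 0.044 -2.352 -3.166
vertex -0.528 -1.03 -3.083
endloop
endfacet
facet normal 0.637 -0.466 -0.614
outer loop
vertex 0.044 -2.352 -3.166
vertex 0.128 -1.51 -3.717
vertex 0.757 -1.671 -2.943
endloop
endfacet
facet normal -0.174 -0.137 0.975
outer loop
vertex 0.044 -2.352 -3.166
vertex 0.757 -1.671 -2.943
vertex -0.528 -1.03 -3.083
endloop
endfacet
facet normal 0.028 0.907 0.421
outer loop
vertex 2.673 -3.144 2.137
vertex 2.739 -3.468 2.83
vertex 3.368 -3.299 2.424
endloop
endfacet
facet normal 0.304 0.922 -0.239
outer loop
vertex 2.673 -3.144 2.137
vertex 3.368 -3.299 2.424
vertex 3.217 -3.441 1.685
endloop
endfacet
facet normal -0.196 0.694 -0.693
outer loop
vertex 2.673 -3.144 2.137
vertex 3.217 -3.441 1.685
vertex 2.496 -3.696 1.634
endloop
endfacet
facet normal -0.783 0.537 -0.314
outer loop
vertex 2.673 -3.144 2.137
vertex 2.496 -3.696 1.634
vertex 2.2 -3.713 2.342
endloop
endfacet
facet normal -0.643 0.669 0.374
outer loop
vertex 2.673 -3.144 2.137
vertex 2.2 -3.713 2.342
vertex 2.739 -3.468 2.83
endloop
endfacet
facet normal 0.848 0.461 -0.262
outer loop
vertex 3.217 -3.441 1.685
vertex 3.368 -3.299 2.424
vertex 3.62 -3.947 2.098
endloop
endfacet
facet normal 0.403 0.436 0.805
outer loop
vertex 3.368 -3.299 2.424
vertex 2.739 -3.468 2.83
vertex 3.324 -3.964 2.806
endloop
endfacet
facet normal -0.683 0.051 0.729
outer loop
vertex 2.739 -3.468 2.83
vertex 2.2 -3.713 2.342
vertex 2.603 -4.219 2.755
endloop
endfacet
facet normal -0.909 -0.160 -0.384
outer loop
vertex 2.2 -3.713 2.342
vertex 2.496 -3.696 1.634
vertex 2.452 -4.361 2.016
endloop
endfacet
facet normal 0.038 0.093 -0.995
outer loop
vertex 2.496 -3.696 1.634
vertex 3.217 -3.441 1.685
vertex 3.081 -4.192 1.61
endloop
endfacet
facet normal 0.783 -0.537 0.314
outer loop
vertex 3.147 -4.516 2.303
vertex 3.62 -3.947 2.098
vertex 3.324 -3.964 2.806
endloop
endfacet
facet normal 0.196 -0.694 0.693
outer loop
vertex 3.147 -4.516 2.303
vertex 3.324 -3.964 2.806
vertex 2.603 -4.219 2.755
endloop
endfacet
facet normal -0.304 -0.922 0.239
outer loop
vertex 3.147 -4.516 2.303
vertex 2.603 -4.219 2.755
vertex 2.452 -4.361 2.016
endloop
endfacet
facet normal -0.028 -0.907 -0.421
outer loop
vertex 3.147 -4.516 2.303
vertex 2.452 -4.361 2.016
vertex 3.081 -4.192 1.61
endloop
endfacet
facet normal 0.643 -0.669 -0.374
outer loop
vertex 3.147 -4.516 2.303
vertex 3.081 -4.192 1.61
vertex 3.62 -3.947 2.098
endloop
endfacet
facet normal 0.909 0.160 0.384
outer loop
vertex 3.324 -3.964 2.806
vertex 3.62 -3.947 2.098
vertex 3.368 -3.299 2.424
endloop
endfacet
facet normal -0.038 -0.093 0.995
outer loop
vertex 2.603 -4.219 2.755
vertex 3.324 -3.964 2.806
vertex 2.739 -3.468 2.83
endloop
endfacet
facet normal -0.848 -0.461 0.262
outer loop
vertex 2.452 -4.361 2.016
vertex 2.603 -4.219 2.755
vertex 2.2 -3.713 2.342
endloop
endfacet
facet normal -0.403 -0.436 -0.805
outer loop
vertex 3.081 -4.192 1.61
vertex 2.452 -4.361 2.016
vertex 2.496 -3.696 1.634
endloop
endfacet
facet normal 0.683 -0.051 -0.729
outer loop
vertex 3.62 -3.947 2.098
vertex 3.081 -4.192 1.61
vertex 3.217 -3.441 1.685
endloop
endfacet

endsolid


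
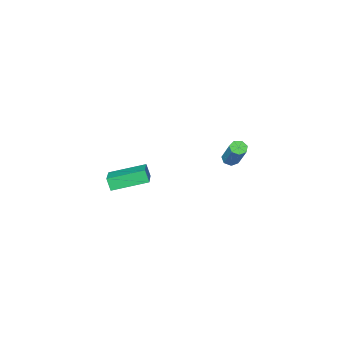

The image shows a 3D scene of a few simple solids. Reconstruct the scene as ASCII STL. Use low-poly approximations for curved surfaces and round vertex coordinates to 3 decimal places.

solid 
facet normal -0.567 -0.750 -0.340
outer loop
vertex 4.226 1.538 0.663
vertex 2.447 2.625 1.228
vertex 4.205 1.902 -0.105
endloop
endfacet
facet normal 0.823 -0.504 -0.261
outer loop
vertex 5.333 3.395 0.572
vertex 4.226 1.538 0.663
vertex 4.205 1.902 -0.105
endloop
endfacet
facet normal -0.567 -0.750 -0.340
outer loop
vertex 4.205 1.902 -0.105
vertex 2.447 2.625 1.228
vertex 2.426 2.989 0.46
endloop
endfacet
facet normal -0.025 0.428 -0.903
outer loop
vertex 2.426 2.989 0.46
vertex 5.333 3.395 0.572
vertex 4.205 1.902 -0.105
endloop
endfacet
facet normal 0.025 -0.428 0.903
outer loop
vertex 4.226 1.538 0.663
vertex 3.575 4.118 1.905
vertex 2.447 2.625 1.228
endloop
endfacet
facet normal 0.823 -0.504 -0.261
outer loop
vertex 5.354 3.031 1.34
vertex 4.226 1.538 0.663
vertex 5.333 3.395 0.572
endloop
endfacet
facet normal 0.025 -0.428 0.903
outer loop
vertex 5.354 3.031 1.34
vertex 3.575 4.118 1.905
vertex 4.226 1.538 0.663
endloop
endfacet
facet normal -0.823 0.504 0.261
outer loop
vertex 2.447 2.625 1.228
vertex 3.575 4.118 1.905
vertex 2.426 2.989 0.46
endloop
endfacet
facet normal -0.025 0.428 -0.903
outer loop
vertex 3.554 4.482 1.137
vertex 5.333 3.395 0.572
vertex 2.426 2.989 0.46
endloop
endfacet
facet normal -0.823 0.504 0.261
outer loop
vertex 2.426 2.989 0.46
vertex 3.575 4.118 1.905
vertex 3.554 4.482 1.137
endloop
endfacet
facet normal 0.567 0.750 0.340
outer loop
vertex 3.554 4.482 1.137
vertex 5.354 3.031 1.34
vertex 5.333 3.395 0.572
endloop
endfacet
facet normal 0.567 0.750 0.340
outer loop
vertex 3.575 4.118 1.905
vertex 5.354 3.031 1.34
vertex 3.554 4.482 1.137
endloop
endfacet
facet normal -0.205 -0.588 -0.782
outer loop
vertex -2.92 2.65 -0.607
vertex -3.435 2.617 -0.447
vertex -3.208 2.978 -0.778
endloop
endfacet
facet normal 0.762 0.406 -0.504
outer loop
vertex -2.92 2.65 -0.607
vertex -3.208 2.978 -0.778
vertex -2.471 3.937 1.107
endloop
endfacet
facet normal 0.763 0.405 -0.504
outer loop
vertex -2.471 3.937 1.107
vertex -3.208 2.978 -0.778
vertex -2.758 4.265 0.936
endloop
endfacet
facet normal 0.205 0.587 0.783
outer loop
vertex -2.471 3.937 1.107
vertex -2.758 4.265 0.936
vertex -2.985 3.903 1.267
endloop
endfacet
facet normal -0.205 -0.588 -0.782
outer loop
vertex -3.208 2.978 -0.778
vertex -3.435 2.617 -0.447
vertex -3.667 3.034 -0.7
endloop
endfacet
facet normal -0.004 0.800 -0.600
outer loop
vertex -3.208 2.978 -0.778
vertex -3.667 3.034 -0.7
vertex -2.758 4.265 0.936
endloop
endfacet
facet normal -0.005 0.801 -0.599
outer loop
vertex -2.758 4.265 0.936
vertex -3.667 3.034 -0.7
vertex -3.217 4.321 1.015
endloop
endfacet
facet normal 0.206 0.587 0.783
outer loop
vertex -2.758 4.265 0.936
vertex -3.217 4.321 1.015
vertex -2.985 3.903 1.267
endloop
endfacet
facet normal -0.206 -0.589 -0.782
outer loop
vertex -3.667 3.034 -0.7
vertex -3.435 2.617 -0.447
vertex -3.951 2.776 -0.431
endloop
endfacet
facet normal -0.768 0.592 -0.243
outer loop
vertex -3.667 3.034 -0.7
vertex -3.951 2.776 -0.431
vertex -3.217 4.321 1.015
endloop
endfacet
facet normal -0.769 0.592 -0.242
outer loop
vertex -3.217 4.321 1.015
vertex -3.951 2.776 -0.431
vertex -3.501 4.062 1.283
endloop
endfacet
facet normal 0.205 0.586 0.784
outer loop
vertex -3.217 4.321 1.015
vertex -3.501 4.062 1.283
vertex -2.985 3.903 1.267
endloop
endfacet
facet normal -0.205 -0.587 -0.783
outer loop
vertex -3.951 2.776 -0.431
vertex -3.435 2.617 -0.447
vertex -3.846 2.398 -0.175
endloop
endfacet
facet normal -0.953 -0.063 0.297
outer loop
vertex -3.951 2.776 -0.431
vertex -3.846 2.398 -0.175
vertex -3.501 4.062 1.283
endloop
endfacet
facet normal -0.953 -0.061 0.296
outer loop
vertex -3.501 4.062 1.283
vertex -3.846 2.398 -0.175
vertex -3.397 3.684 1.54
endloop
endfacet
facet normal 0.206 0.588 0.782
outer loop
vertex -3.501 4.062 1.283
vertex -3.397 3.684 1.54
vertex -2.985 3.903 1.267
endloop
endfacet
facet normal -0.206 -0.587 -0.783
outer loop
vertex -3.846 2.398 -0.175
vertex -3.435 2.617 -0.447
vertex -3.432 2.185 -0.124
endloop
endfacet
facet normal -0.420 -0.670 0.612
outer loop
vertex -3.846 2.398 -0.175
vertex -3.432 2.185 -0.124
vertex -3.397 3.684 1.54
endloop
endfacet
facet normal -0.419 -0.670 0.613
outer loop
vertex -3.397 3.684 1.54
vertex -3.432 2.185 -0.124
vertex -2.982 3.471 1.591
endloop
endfacet
facet normal 0.206 0.588 0.782
outer loop
vertex -3.397 3.684 1.54
vertex -2.982 3.471 1.591
vertex -2.985 3.903 1.267
endloop
endfacet
facet normal -0.205 -0.587 -0.783
outer loop
vertex -3.432 2.185 -0.124
vertex -3.435 2.617 -0.447
vertex -3.02 2.297 -0.316
endloop
endfacet
facet normal 0.428 -0.773 0.468
outer loop
vertex -3.432 2.185 -0.124
vertex -3.02 2.297 -0.316
vertex -2.982 3.471 1.591
endloop
endfacet
facet normal 0.429 -0.773 0.467
outer loop
vertex -2.982 3.471 1.591
vertex -3.02 2.297 -0.316
vertex -2.57 3.583 1.398
endloop
endfacet
facet normal 0.207 0.588 0.782
outer loop
vertex -2.982 3.471 1.591
vertex -2.57 3.583 1.398
vertex -2.985 3.903 1.267
endloop
endfacet
facet normal -0.206 -0.587 -0.783
outer loop
vertex -3.02 2.297 -0.316
vertex -3.435 2.617 -0.447
vertex -2.92 2.65 -0.607
endloop
endfacet
facet normal 0.955 -0.295 -0.030
outer loop
vertex -3.02 2.297 -0.316
vertex -2.92 2.65 -0.607
vertex -2.57 3.583 1.398
endloop
endfacet
facet normal 0.956 -0.293 -0.031
outer loop
vertex -2.57 3.583 1.398
vertex -2.92 2.65 -0.607
vertex -2.471 3.937 1.107
endloop
endfacet
facet normal 0.205 0.587 0.783
outer loop
vertex -2.57 3.583 1.398
vertex -2.471 3.937 1.107
vertex -2.985 3.903 1.267
endloop
endfacet

endsolid


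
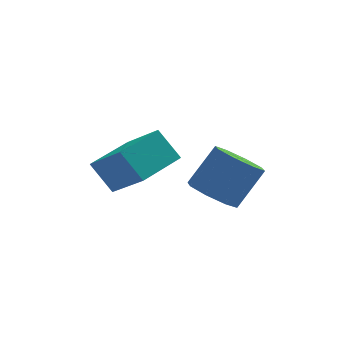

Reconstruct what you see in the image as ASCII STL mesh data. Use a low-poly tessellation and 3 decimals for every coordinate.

solid 
facet normal -0.755 -0.643 -0.130
outer loop
vertex -2.987 1.662 2.071
vertex -3.855 2.931 0.839
vertex -2.307 1.081 0.993
endloop
endfacet
facet normal 0.441 -0.644 0.625
outer loop
vertex -0.865 2.309 1.241
vertex -2.987 1.662 2.071
vertex -2.307 1.081 0.993
endloop
endfacet
facet normal -0.755 -0.643 -0.129
outer loop
vertex -2.307 1.081 0.993
vertex -3.855 2.931 0.839
vertex -3.176 2.35 -0.238
endloop
endfacet
facet normal 0.485 -0.414 -0.770
outer loop
vertex -3.176 2.35 -0.238
vertex -0.865 2.309 1.241
vertex -2.307 1.081 0.993
endloop
endfacet
facet normal -0.486 0.415 0.769
outer loop
vertex -2.987 1.662 2.071
vertex -2.413 4.159 1.087
vertex -3.855 2.931 0.839
endloop
endfacet
facet normal 0.441 -0.644 0.625
outer loop
vertex -1.544 2.89 2.318
vertex -2.987 1.662 2.071
vertex -0.865 2.309 1.241
endloop
endfacet
facet normal -0.485 0.415 0.770
outer loop
vertex -1.544 2.89 2.318
vertex -2.413 4.159 1.087
vertex -2.987 1.662 2.071
endloop
endfacet
facet normal -0.441 0.644 -0.625
outer loop
vertex -3.855 2.931 0.839
vertex -2.413 4.159 1.087
vertex -3.176 2.35 -0.238
endloop
endfacet
facet normal 0.485 -0.415 -0.770
outer loop
vertex -1.733 3.578 0.009
vertex -0.865 2.309 1.241
vertex -3.176 2.35 -0.238
endloop
endfacet
facet normal -0.441 0.644 -0.625
outer loop
vertex -3.176 2.35 -0.238
vertex -2.413 4.159 1.087
vertex -1.733 3.578 0.009
endloop
endfacet
facet normal 0.755 0.642 0.130
outer loop
vertex -1.733 3.578 0.009
vertex -1.544 2.89 2.318
vertex -0.865 2.309 1.241
endloop
endfacet
facet normal 0.755 0.643 0.130
outer loop
vertex -2.413 4.159 1.087
vertex -1.544 2.89 2.318
vertex -1.733 3.578 0.009
endloop
endfacet
facet normal -0.563 -0.256 -0.786
outer loop
vertex 0.733 1.131 -0.455
vertex -0.031 0.983 0.14
vertex 0.319 1.749 -0.36
endloop
endfacet
facet normal 0.615 0.505 -0.605
outer loop
vertex 0.733 1.131 -0.455
vertex 0.319 1.749 -0.36
vertex 1.735 1.586 0.944
endloop
endfacet
facet normal 0.615 0.506 -0.605
outer loop
vertex 1.735 1.586 0.944
vertex 0.319 1.749 -0.36
vertex 1.321 2.204 1.04
endloop
endfacet
facet normal 0.563 0.255 0.786
outer loop
vertex 1.735 1.586 0.944
vertex 1.321 2.204 1.04
vertex 0.971 1.437 1.54
endloop
endfacet
facet normal -0.563 -0.255 -0.786
outer loop
vertex 0.319 1.749 -0.36
vertex -0.031 0.983 0.14
vertex -0.3 1.918 0.029
endloop
endfacet
facet normal 0.045 0.940 -0.338
outer loop
vertex 0.319 1.749 -0.36
vertex -0.3 1.918 0.029
vertex 1.321 2.204 1.04
endloop
endfacet
facet normal 0.045 0.940 -0.338
outer loop
vertex 1.321 2.204 1.04
vertex -0.3 1.918 0.029
vertex 0.702 2.373 1.428
endloop
endfacet
facet normal 0.563 0.256 0.786
outer loop
vertex 1.321 2.204 1.04
vertex 0.702 2.373 1.428
vertex 0.971 1.437 1.54
endloop
endfacet
facet normal -0.563 -0.255 -0.786
outer loop
vertex -0.3 1.918 0.029
vertex -0.031 0.983 0.14
vertex -0.761 1.539 0.482
endloop
endfacet
facet normal -0.552 0.824 0.127
outer loop
vertex -0.3 1.918 0.029
vertex -0.761 1.539 0.482
vertex 0.702 2.373 1.428
endloop
endfacet
facet normal -0.552 0.824 0.127
outer loop
vertex 0.702 2.373 1.428
vertex -0.761 1.539 0.482
vertex 0.24 1.994 1.882
endloop
endfacet
facet normal 0.563 0.256 0.786
outer loop
vertex 0.702 2.373 1.428
vertex 0.24 1.994 1.882
vertex 0.971 1.437 1.54
endloop
endfacet
facet normal -0.563 -0.256 -0.786
outer loop
vertex -0.761 1.539 0.482
vertex -0.031 0.983 0.14
vertex -0.795 0.834 0.736
endloop
endfacet
facet normal -0.826 0.226 0.517
outer loop
vertex -0.761 1.539 0.482
vertex -0.795 0.834 0.736
vertex 0.24 1.994 1.882
endloop
endfacet
facet normal -0.825 0.225 0.518
outer loop
vertex 0.24 1.994 1.882
vertex -0.795 0.834 0.736
vertex 0.207 1.289 2.135
endloop
endfacet
facet normal 0.563 0.256 0.786
outer loop
vertex 0.24 1.994 1.882
vertex 0.207 1.289 2.135
vertex 0.971 1.437 1.54
endloop
endfacet
facet normal -0.563 -0.255 -0.786
outer loop
vertex -0.795 0.834 0.736
vertex -0.031 0.983 0.14
vertex -0.381 0.216 0.64
endloop
endfacet
facet normal -0.615 -0.506 0.605
outer loop
vertex -0.795 0.834 0.736
vertex -0.381 0.216 0.64
vertex 0.207 1.289 2.135
endloop
endfacet
facet normal -0.616 -0.505 0.605
outer loop
vertex 0.207 1.289 2.135
vertex -0.381 0.216 0.64
vertex 0.621 0.671 2.04
endloop
endfacet
facet normal 0.563 0.256 0.786
outer loop
vertex 0.207 1.289 2.135
vertex 0.621 0.671 2.04
vertex 0.971 1.437 1.54
endloop
endfacet
facet normal -0.563 -0.256 -0.786
outer loop
vertex -0.381 0.216 0.64
vertex -0.031 0.983 0.14
vertex 0.238 0.047 0.252
endloop
endfacet
facet normal -0.045 -0.940 0.338
outer loop
vertex -0.381 0.216 0.64
vertex 0.238 0.047 0.252
vertex 0.621 0.671 2.04
endloop
endfacet
facet normal -0.045 -0.940 0.338
outer loop
vertex 0.621 0.671 2.04
vertex 0.238 0.047 0.252
vertex 1.24 0.502 1.651
endloop
endfacet
facet normal 0.563 0.255 0.786
outer loop
vertex 0.621 0.671 2.04
vertex 1.24 0.502 1.651
vertex 0.971 1.437 1.54
endloop
endfacet
facet normal -0.563 -0.256 -0.786
outer loop
vertex 0.238 0.047 0.252
vertex -0.031 0.983 0.14
vertex 0.7 0.426 -0.202
endloop
endfacet
facet normal 0.552 -0.824 -0.127
outer loop
vertex 0.238 0.047 0.252
vertex 0.7 0.426 -0.202
vertex 1.24 0.502 1.651
endloop
endfacet
facet normal 0.552 -0.824 -0.127
outer loop
vertex 1.24 0.502 1.651
vertex 0.7 0.426 -0.202
vertex 1.701 0.881 1.198
endloop
endfacet
facet normal 0.563 0.255 0.786
outer loop
vertex 1.24 0.502 1.651
vertex 1.701 0.881 1.198
vertex 0.971 1.437 1.54
endloop
endfacet
facet normal -0.563 -0.256 -0.786
outer loop
vertex 0.7 0.426 -0.202
vertex -0.031 0.983 0.14
vertex 0.733 1.131 -0.455
endloop
endfacet
facet normal 0.826 -0.224 -0.517
outer loop
vertex 0.7 0.426 -0.202
vertex 0.733 1.131 -0.455
vertex 1.701 0.881 1.198
endloop
endfacet
facet normal 0.825 -0.226 -0.517
outer loop
vertex 1.701 0.881 1.198
vertex 0.733 1.131 -0.455
vertex 1.735 1.586 0.944
endloop
endfacet
facet normal 0.563 0.256 0.786
outer loop
vertex 1.701 0.881 1.198
vertex 1.735 1.586 0.944
vertex 0.971 1.437 1.54
endloop
endfacet

endsolid
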